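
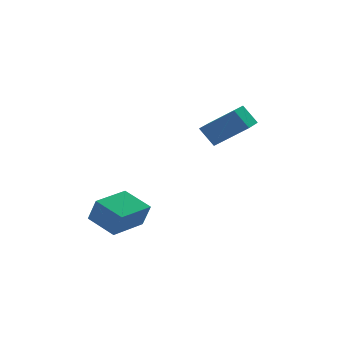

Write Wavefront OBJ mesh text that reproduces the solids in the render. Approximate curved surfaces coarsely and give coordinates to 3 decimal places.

v 1.784 -2.641 1.512
v 3.186 -3.568 2.771
v 1.34 -1.956 2.511
v 2.742 -2.883 3.77
v 3.158 -1.137 1.09
v 4.56 -2.064 2.349
v 2.714 -0.452 2.089
v 4.116 -1.379 3.348
v -3.005 -1.299 -4.082
v -2.772 -1.741 -2.753
v -3.641 0.242 -3.459
v -3.408 -0.199 -2.13
v -0.992 -0.441 -4.15
v -0.759 -0.882 -2.821
v -1.628 1.101 -3.527
v -1.395 0.659 -2.198
f 2 4 1
f 5 2 1
f 1 4 3
f 3 5 1
f 2 8 4
f 6 2 5
f 6 8 2
f 4 8 3
f 7 5 3
f 3 8 7
f 7 6 5
f 8 6 7
f 10 12 9
f 13 10 9
f 9 12 11
f 11 13 9
f 10 16 12
f 14 10 13
f 14 16 10
f 12 16 11
f 15 13 11
f 11 16 15
f 15 14 13
f 16 14 15



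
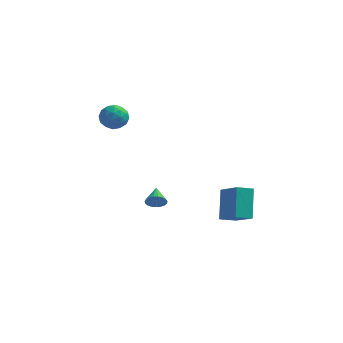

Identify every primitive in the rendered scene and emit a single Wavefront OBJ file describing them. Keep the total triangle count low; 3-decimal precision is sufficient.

v -4.384 0.585 2.538
v -3.69 1.114 2.81
v -4.15 -0.314 3.69
v -3.456 0.215 3.962
v -4.315 0.525 4.015
v -4.459 1.081 3.303
v -3.381 -0.281 3.197
v -3.525 0.275 2.485
v -3.069 0.579 3.217
v -3.647 1.077 3.723
v -4.193 -0.277 2.777
v -4.771 0.221 3.283
v -4.058 0.929 2.573
v -3.782 -0.129 3.927
v -4.287 0.053 3.958
v -3.879 0.364 4.118
v -4.51 0.909 2.863
v -4.102 1.22 3.023
v -4.469 0.873 3.731
v -3.738 -0.42 3.477
v -3.33 -0.109 3.637
v -3.961 0.436 2.382
v -3.553 0.747 2.542
v -3.371 -0.073 2.769
v -3.285 0.925 2.972
v -3.147 0.397 3.649
v -3.103 0.105 3.199
v -3.188 0.432 2.781
v -3.624 1.218 3.269
v -3.486 0.689 3.947
v -3.991 0.871 3.978
v -4.076 1.198 3.559
v -3.259 0.903 3.509
v -4.354 0.111 2.553
v -4.216 -0.418 3.231
v -3.764 -0.398 2.941
v -3.849 -0.071 2.522
v -4.693 0.403 2.851
v -4.555 -0.125 3.528
v -4.652 0.368 3.719
v -4.737 0.695 3.301
v -4.581 -0.103 2.991
v 2.629 -0.634 -3.446
v 2.332 0.661 -1.846
v 3.446 -0.043 -3.773
v 3.149 1.252 -2.173
v 3.871 -1.732 -2.327
v 3.574 -0.437 -0.727
v 4.688 -1.141 -2.654
v 4.391 0.154 -1.054
v -1.087 -0.706 -2.658
v -0.679 -0.794 -2.16
v -1.413 0.366 -2.202
v -0.521 -0.669 -2.34
v -0.461 -0.551 -2.576
v -0.51 -0.46 -2.826
v -0.658 -0.411 -3.046
v -0.88 -0.413 -3.2
v -1.139 -0.466 -3.26
v -1.388 -0.561 -3.215
v -1.585 -0.681 -3.075
v -1.696 -0.805 -2.862
v -1.702 -0.912 -2.614
v -1.602 -0.983 -2.373
v -1.412 -1.007 -2.182
v -1.167 -0.979 -2.073
v -0.907 -0.903 -2.065
f 1 38 17
f 38 12 41
f 17 41 6
f 38 41 17
f 1 17 13
f 17 6 18
f 13 18 2
f 17 18 13
f 1 13 22
f 13 2 23
f 22 23 8
f 13 23 22
f 1 22 34
f 22 8 37
f 34 37 11
f 22 37 34
f 1 34 38
f 34 11 42
f 38 42 12
f 34 42 38
f 2 18 29
f 18 6 32
f 29 32 10
f 18 32 29
f 6 41 19
f 41 12 40
f 19 40 5
f 41 40 19
f 12 42 39
f 42 11 35
f 39 35 3
f 42 35 39
f 11 37 36
f 37 8 24
f 36 24 7
f 37 24 36
f 8 23 28
f 23 2 25
f 28 25 9
f 23 25 28
f 4 30 16
f 30 10 31
f 16 31 5
f 30 31 16
f 4 16 14
f 16 5 15
f 14 15 3
f 16 15 14
f 4 14 21
f 14 3 20
f 21 20 7
f 14 20 21
f 4 21 26
f 21 7 27
f 26 27 9
f 21 27 26
f 4 26 30
f 26 9 33
f 30 33 10
f 26 33 30
f 5 31 19
f 31 10 32
f 19 32 6
f 31 32 19
f 3 15 39
f 15 5 40
f 39 40 12
f 15 40 39
f 7 20 36
f 20 3 35
f 36 35 11
f 20 35 36
f 9 27 28
f 27 7 24
f 28 24 8
f 27 24 28
f 10 33 29
f 33 9 25
f 29 25 2
f 33 25 29
f 44 46 43
f 47 44 43
f 43 46 45
f 45 47 43
f 44 50 46
f 48 44 47
f 48 50 44
f 46 50 45
f 49 47 45
f 45 50 49
f 49 48 47
f 50 48 49
f 52 51 54
f 52 54 53
f 54 51 55
f 54 55 53
f 55 51 56
f 55 56 53
f 56 51 57
f 56 57 53
f 57 51 58
f 57 58 53
f 58 51 59
f 58 59 53
f 59 51 60
f 59 60 53
f 60 51 61
f 60 61 53
f 61 51 62
f 61 62 53
f 62 51 63
f 62 63 53
f 63 51 64
f 63 64 53
f 64 51 65
f 64 65 53
f 65 51 66
f 65 66 53
f 66 51 67
f 66 67 53
f 67 51 52
f 67 52 53



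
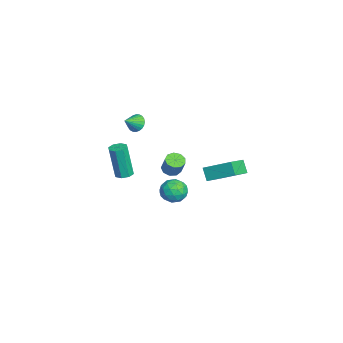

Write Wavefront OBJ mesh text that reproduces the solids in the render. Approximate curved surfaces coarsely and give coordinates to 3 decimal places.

v -4.048 -2.303 2.116
v -3.757 -2.496 1.58
v -3.472 -2.957 2.664
v -3.609 -2.307 1.65
v -3.528 -2.118 1.791
v -3.526 -1.957 1.982
v -3.604 -1.848 2.193
v -3.749 -1.809 2.392
v -3.939 -1.844 2.549
v -4.147 -1.95 2.64
v -4.339 -2.109 2.652
v -4.486 -2.298 2.581
v -4.567 -2.487 2.44
v -4.569 -2.648 2.25
v -4.492 -2.757 2.039
v -4.346 -2.796 1.839
v -4.156 -2.761 1.682
v -3.949 -2.655 1.591
v -2.524 -3.001 -1.194
v -2.234 -3.489 -1.25
v -2.387 -3.827 0.898
v -2.676 -3.339 0.954
v -1.973 -3.147 -1.178
v -2.126 -3.486 0.97
v -2.034 -2.72 -1.115
v -2.187 -3.058 1.033
v -2.382 -2.457 -1.098
v -2.535 -2.796 1.05
v -2.813 -2.513 -1.138
v -2.966 -2.851 1.01
v -3.074 -2.854 -1.21
v -3.227 -3.193 0.938
v -3.013 -3.282 -1.273
v -3.166 -3.62 0.875
v -2.665 -3.544 -1.29
v -2.818 -3.883 0.858
v 1.456 2.008 2.031
v 2.522 1.289 2.559
v 2.041 3.483 2.862
v 3.106 2.763 3.389
v 1.954 2.217 1.311
v 3.019 1.497 1.838
v 2.538 3.691 2.141
v 3.604 2.972 2.669
v 0.747 -0.366 1.374
v 1.261 -0.477 1.13
v 1.787 -0.264 2.141
v 1.273 -0.154 2.386
v 1.174 -0.091 1.094
v 1.7 0.122 2.106
v 0.887 0.165 1.19
v 1.413 0.378 2.201
v 0.534 0.173 1.371
v 1.06 0.386 2.383
v 0.281 -0.072 1.555
v 0.807 0.141 2.566
v 0.246 -0.454 1.653
v 0.772 -0.241 2.665
v 0.445 -0.796 1.621
v 0.972 -0.583 2.633
v 0.786 -0.936 1.474
v 1.312 -0.724 2.486
v 1.108 -0.81 1.28
v 1.634 -0.598 2.291
v 3.203 -0.086 1.908
v 3.851 0.4 2.037
v 3.989 -0.98 1.323
v 4.637 -0.494 1.452
v 4.266 -0.86 2.085
v 3.78 -0.307 2.447
v 4.06 -0.273 0.913
v 3.574 0.28 1.275
v 4.381 0.284 1.422
v 4.508 -0.078 2.147
v 3.332 -0.502 1.213
v 3.459 -0.864 1.938
v 3.458 0.236 2.024
v 4.382 -0.816 1.336
v 4.164 -1.03 1.708
v 4.545 -0.745 1.784
v 3.416 -0.18 2.265
v 3.797 0.106 2.341
v 4.041 -0.635 2.369
v 4.043 -0.686 1.019
v 4.424 -0.4 1.095
v 3.295 0.165 1.576
v 3.676 0.45 1.652
v 3.799 0.055 0.991
v 4.15 0.453 1.738
v 4.612 -0.073 1.394
v 4.273 0.057 1.077
v 3.987 0.382 1.29
v 4.225 0.24 2.164
v 4.687 -0.286 1.82
v 4.469 -0.5 2.193
v 4.183 -0.175 2.405
v 4.536 0.172 1.803
v 3.153 -0.294 1.54
v 3.615 -0.82 1.196
v 3.657 -0.405 0.955
v 3.371 -0.08 1.167
v 3.228 -0.507 1.966
v 3.69 -1.033 1.622
v 3.853 -0.962 2.07
v 3.567 -0.637 2.283
v 3.304 -0.752 1.557
f 2 1 4
f 2 4 3
f 4 1 5
f 4 5 3
f 5 1 6
f 5 6 3
f 6 1 7
f 6 7 3
f 7 1 8
f 7 8 3
f 8 1 9
f 8 9 3
f 9 1 10
f 9 10 3
f 10 1 11
f 10 11 3
f 11 1 12
f 11 12 3
f 12 1 13
f 12 13 3
f 13 1 14
f 13 14 3
f 14 1 15
f 14 15 3
f 15 1 16
f 15 16 3
f 16 1 17
f 16 17 3
f 17 1 18
f 17 18 3
f 18 1 2
f 18 2 3
f 20 19 23
f 20 23 21
f 21 23 24
f 21 24 22
f 23 19 25
f 23 25 24
f 24 25 26
f 24 26 22
f 25 19 27
f 25 27 26
f 26 27 28
f 26 28 22
f 27 19 29
f 27 29 28
f 28 29 30
f 28 30 22
f 29 19 31
f 29 31 30
f 30 31 32
f 30 32 22
f 31 19 33
f 31 33 32
f 32 33 34
f 32 34 22
f 33 19 35
f 33 35 34
f 34 35 36
f 34 36 22
f 35 19 20
f 35 20 36
f 36 20 21
f 36 21 22
f 38 40 37
f 41 38 37
f 37 40 39
f 39 41 37
f 38 44 40
f 42 38 41
f 42 44 38
f 40 44 39
f 43 41 39
f 39 44 43
f 43 42 41
f 44 42 43
f 46 45 49
f 46 49 47
f 47 49 50
f 47 50 48
f 49 45 51
f 49 51 50
f 50 51 52
f 50 52 48
f 51 45 53
f 51 53 52
f 52 53 54
f 52 54 48
f 53 45 55
f 53 55 54
f 54 55 56
f 54 56 48
f 55 45 57
f 55 57 56
f 56 57 58
f 56 58 48
f 57 45 59
f 57 59 58
f 58 59 60
f 58 60 48
f 59 45 61
f 59 61 60
f 60 61 62
f 60 62 48
f 61 45 63
f 61 63 62
f 62 63 64
f 62 64 48
f 63 45 46
f 63 46 64
f 64 46 47
f 64 47 48
f 65 102 81
f 102 76 105
f 81 105 70
f 102 105 81
f 65 81 77
f 81 70 82
f 77 82 66
f 81 82 77
f 65 77 86
f 77 66 87
f 86 87 72
f 77 87 86
f 65 86 98
f 86 72 101
f 98 101 75
f 86 101 98
f 65 98 102
f 98 75 106
f 102 106 76
f 98 106 102
f 66 82 93
f 82 70 96
f 93 96 74
f 82 96 93
f 70 105 83
f 105 76 104
f 83 104 69
f 105 104 83
f 76 106 103
f 106 75 99
f 103 99 67
f 106 99 103
f 75 101 100
f 101 72 88
f 100 88 71
f 101 88 100
f 72 87 92
f 87 66 89
f 92 89 73
f 87 89 92
f 68 94 80
f 94 74 95
f 80 95 69
f 94 95 80
f 68 80 78
f 80 69 79
f 78 79 67
f 80 79 78
f 68 78 85
f 78 67 84
f 85 84 71
f 78 84 85
f 68 85 90
f 85 71 91
f 90 91 73
f 85 91 90
f 68 90 94
f 90 73 97
f 94 97 74
f 90 97 94
f 69 95 83
f 95 74 96
f 83 96 70
f 95 96 83
f 67 79 103
f 79 69 104
f 103 104 76
f 79 104 103
f 71 84 100
f 84 67 99
f 100 99 75
f 84 99 100
f 73 91 92
f 91 71 88
f 92 88 72
f 91 88 92
f 74 97 93
f 97 73 89
f 93 89 66
f 97 89 93



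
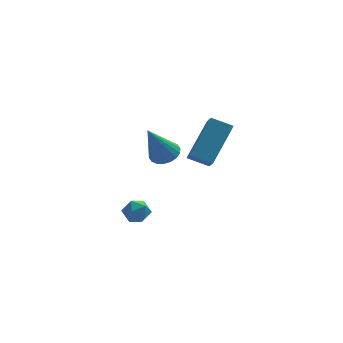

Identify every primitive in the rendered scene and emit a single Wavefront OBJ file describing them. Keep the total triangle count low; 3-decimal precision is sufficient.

v 1.689 -2.712 3.195
v 0.775 -2.529 3.584
v 1.574 -1.841 2.517
v 0.66 -1.658 2.906
v 2.56 -1.462 4.654
v 1.646 -1.279 5.043
v 2.445 -0.591 3.976
v 1.531 -0.408 4.365
v -0.2 1.513 1.362
v 0.296 0.992 1.356
v -0.92 0.807 3.158
v 0.445 1.231 1.509
v 0.466 1.525 1.633
v 0.355 1.818 1.704
v 0.134 2.049 1.706
v -0.153 2.175 1.64
v -0.45 2.169 1.52
v -0.697 2.034 1.367
v -0.846 1.795 1.214
v -0.867 1.5 1.09
v -0.756 1.208 1.02
v -0.535 0.976 1.017
v -0.247 0.851 1.083
v 0.049 0.856 1.204
v -1.105 0.453 -0.965
v -0.769 0.069 -1.419
v -2.051 -0.049 -1.241
v -1.715 -0.433 -1.695
v -1.613 -0.528 -1.026
v -1.028 -0.218 -0.856
v -1.792 0.238 -1.804
v -1.207 0.548 -1.634
v -1.193 -0.064 -1.938
v -1.083 -0.537 -1.457
v -1.737 0.557 -1.203
v -1.627 0.084 -0.722
f 2 4 1
f 5 2 1
f 1 4 3
f 3 5 1
f 2 8 4
f 6 2 5
f 6 8 2
f 4 8 3
f 7 5 3
f 3 8 7
f 7 6 5
f 8 6 7
f 10 9 12
f 10 12 11
f 12 9 13
f 12 13 11
f 13 9 14
f 13 14 11
f 14 9 15
f 14 15 11
f 15 9 16
f 15 16 11
f 16 9 17
f 16 17 11
f 17 9 18
f 17 18 11
f 18 9 19
f 18 19 11
f 19 9 20
f 19 20 11
f 20 9 21
f 20 21 11
f 21 9 22
f 21 22 11
f 22 9 23
f 22 23 11
f 23 9 24
f 23 24 11
f 24 9 10
f 24 10 11
f 25 36 30
f 25 30 26
f 25 26 32
f 25 32 35
f 25 35 36
f 26 30 34
f 30 36 29
f 36 35 27
f 35 32 31
f 32 26 33
f 28 34 29
f 28 29 27
f 28 27 31
f 28 31 33
f 28 33 34
f 29 34 30
f 27 29 36
f 31 27 35
f 33 31 32
f 34 33 26



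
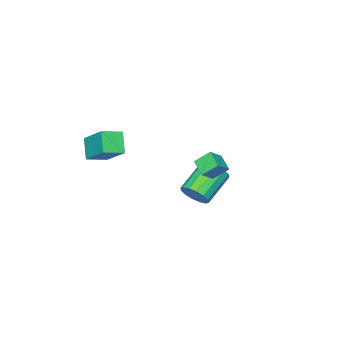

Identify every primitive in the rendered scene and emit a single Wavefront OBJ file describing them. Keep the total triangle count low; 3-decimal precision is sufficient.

v 1.763 -3.401 0.592
v 1.092 -4.164 1.627
v 2.027 -1.851 1.906
v 1.357 -2.613 2.941
v 2.903 -3.907 0.959
v 2.233 -4.669 1.994
v 3.168 -2.356 2.273
v 2.497 -3.119 3.308
v 0.442 3.52 3.163
v 1.275 3.463 3.833
v 0.866 4.405 2.712
v 1.698 4.348 3.381
v 0.982 2.892 2.439
v 1.814 2.835 3.108
v 1.405 3.777 1.987
v 2.238 3.72 2.657
v -1.168 0.349 -2.144
v -0.707 0.351 -1.348
v -2.592 0.233 -0.259
v -3.052 0.231 -1.056
v -0.791 0.81 -1.443
v -2.676 0.692 -0.354
v -0.976 1.146 -1.726
v -2.861 1.027 -0.637
v -1.212 1.268 -2.121
v -3.097 1.149 -1.032
v -1.436 1.144 -2.522
v -3.321 1.025 -1.434
v -1.588 0.807 -2.823
v -3.473 0.688 -1.734
v -1.628 0.347 -2.941
v -3.513 0.229 -1.852
v -1.544 -0.112 -2.846
v -3.429 -0.23 -1.757
v -1.359 -0.447 -2.563
v -3.244 -0.566 -1.474
v -1.123 -0.569 -2.168
v -3.008 -0.688 -1.079
v -0.899 -0.445 -1.766
v -2.784 -0.564 -0.678
v -0.747 -0.108 -1.466
v -2.632 -0.227 -0.377
f 2 4 1
f 5 2 1
f 1 4 3
f 3 5 1
f 2 8 4
f 6 2 5
f 6 8 2
f 4 8 3
f 7 5 3
f 3 8 7
f 7 6 5
f 8 6 7
f 10 12 9
f 13 10 9
f 9 12 11
f 11 13 9
f 10 16 12
f 14 10 13
f 14 16 10
f 12 16 11
f 15 13 11
f 11 16 15
f 15 14 13
f 16 14 15
f 18 17 21
f 18 21 19
f 19 21 22
f 19 22 20
f 21 17 23
f 21 23 22
f 22 23 24
f 22 24 20
f 23 17 25
f 23 25 24
f 24 25 26
f 24 26 20
f 25 17 27
f 25 27 26
f 26 27 28
f 26 28 20
f 27 17 29
f 27 29 28
f 28 29 30
f 28 30 20
f 29 17 31
f 29 31 30
f 30 31 32
f 30 32 20
f 31 17 33
f 31 33 32
f 32 33 34
f 32 34 20
f 33 17 35
f 33 35 34
f 34 35 36
f 34 36 20
f 35 17 37
f 35 37 36
f 36 37 38
f 36 38 20
f 37 17 39
f 37 39 38
f 38 39 40
f 38 40 20
f 39 17 41
f 39 41 40
f 40 41 42
f 40 42 20
f 41 17 18
f 41 18 42
f 42 18 19
f 42 19 20



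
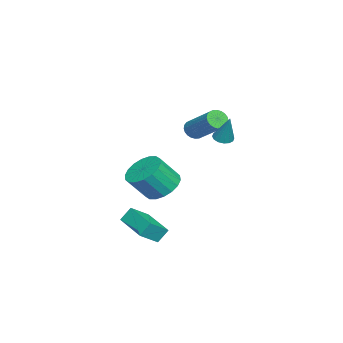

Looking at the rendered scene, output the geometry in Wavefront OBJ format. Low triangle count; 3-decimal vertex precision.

v -0.069 3.231 2.108
v 0.307 2.888 2.076
v 0.429 3.649 3.492
v 0.407 3.11 1.973
v 0.38 3.364 1.906
v 0.232 3.582 1.893
v 0.004 3.706 1.938
v -0.244 3.704 2.028
v -0.446 3.574 2.14
v -0.546 3.353 2.243
v -0.519 3.099 2.309
v -0.371 2.88 2.322
v -0.142 2.756 2.277
v 0.106 2.759 2.187
v -0.35 -0.364 -3.326
v 0.421 -1.004 -2.63
v 0.991 0.936 -3.617
v 1.762 0.296 -2.92
v -0.082 -0.796 -4.02
v 0.689 -1.436 -3.323
v 1.259 0.504 -4.31
v 2.03 -0.136 -3.614
v -2.175 1.394 1.659
v -1.722 1.334 1.302
v -0.612 2.685 2.484
v -1.065 2.746 2.841
v -1.831 1.508 1.207
v -0.721 2.859 2.388
v -1.992 1.664 1.179
v -0.882 3.015 2.361
v -2.182 1.779 1.226
v -1.072 3.13 2.407
v -2.37 1.836 1.338
v -1.26 3.187 2.519
v -2.528 1.825 1.499
v -1.419 3.176 2.68
v -2.633 1.749 1.684
v -1.523 3.1 2.865
v -2.668 1.619 1.866
v -1.558 2.97 3.047
v -2.628 1.455 2.016
v -1.518 2.806 3.198
v -2.519 1.281 2.112
v -1.409 2.632 3.293
v -2.358 1.125 2.139
v -1.248 2.476 3.321
v -2.168 1.01 2.093
v -1.058 2.361 3.274
v -1.98 0.953 1.981
v -0.87 2.304 3.162
v -1.821 0.964 1.82
v -0.712 2.315 3.001
v -1.717 1.04 1.635
v -0.607 2.391 2.816
v -1.682 1.17 1.453
v -0.572 2.521 2.634
v -3.231 -0.419 -2.654
v -2.256 -0.097 -2.918
v -1.635 -0.919 -1.63
v -2.609 -1.241 -1.366
v -2.404 0.245 -2.629
v -1.783 -0.578 -1.34
v -2.716 0.455 -2.344
v -2.095 -0.368 -1.056
v -3.13 0.492 -2.121
v -2.509 -0.331 -0.833
v -3.564 0.349 -2.003
v -2.943 -0.474 -0.715
v -3.932 0.053 -2.015
v -3.311 -0.769 -0.726
v -4.161 -0.335 -2.153
v -3.54 -1.158 -0.864
v -4.205 -0.741 -2.39
v -3.584 -1.563 -1.102
v -4.057 -1.082 -2.68
v -3.436 -1.905 -1.391
v -3.745 -1.292 -2.964
v -3.124 -2.115 -1.676
v -3.331 -1.329 -3.187
v -2.71 -2.152 -1.899
v -2.897 -1.186 -3.305
v -2.276 -2.009 -2.017
v -2.529 -0.891 -3.294
v -1.908 -1.713 -2.005
v -2.3 -0.502 -3.156
v -1.679 -1.325 -1.867
f 2 1 4
f 2 4 3
f 4 1 5
f 4 5 3
f 5 1 6
f 5 6 3
f 6 1 7
f 6 7 3
f 7 1 8
f 7 8 3
f 8 1 9
f 8 9 3
f 9 1 10
f 9 10 3
f 10 1 11
f 10 11 3
f 11 1 12
f 11 12 3
f 12 1 13
f 12 13 3
f 13 1 14
f 13 14 3
f 14 1 2
f 14 2 3
f 16 18 15
f 19 16 15
f 15 18 17
f 17 19 15
f 16 22 18
f 20 16 19
f 20 22 16
f 18 22 17
f 21 19 17
f 17 22 21
f 21 20 19
f 22 20 21
f 24 23 27
f 24 27 25
f 25 27 28
f 25 28 26
f 27 23 29
f 27 29 28
f 28 29 30
f 28 30 26
f 29 23 31
f 29 31 30
f 30 31 32
f 30 32 26
f 31 23 33
f 31 33 32
f 32 33 34
f 32 34 26
f 33 23 35
f 33 35 34
f 34 35 36
f 34 36 26
f 35 23 37
f 35 37 36
f 36 37 38
f 36 38 26
f 37 23 39
f 37 39 38
f 38 39 40
f 38 40 26
f 39 23 41
f 39 41 40
f 40 41 42
f 40 42 26
f 41 23 43
f 41 43 42
f 42 43 44
f 42 44 26
f 43 23 45
f 43 45 44
f 44 45 46
f 44 46 26
f 45 23 47
f 45 47 46
f 46 47 48
f 46 48 26
f 47 23 49
f 47 49 48
f 48 49 50
f 48 50 26
f 49 23 51
f 49 51 50
f 50 51 52
f 50 52 26
f 51 23 53
f 51 53 52
f 52 53 54
f 52 54 26
f 53 23 55
f 53 55 54
f 54 55 56
f 54 56 26
f 55 23 24
f 55 24 56
f 56 24 25
f 56 25 26
f 58 57 61
f 58 61 59
f 59 61 62
f 59 62 60
f 61 57 63
f 61 63 62
f 62 63 64
f 62 64 60
f 63 57 65
f 63 65 64
f 64 65 66
f 64 66 60
f 65 57 67
f 65 67 66
f 66 67 68
f 66 68 60
f 67 57 69
f 67 69 68
f 68 69 70
f 68 70 60
f 69 57 71
f 69 71 70
f 70 71 72
f 70 72 60
f 71 57 73
f 71 73 72
f 72 73 74
f 72 74 60
f 73 57 75
f 73 75 74
f 74 75 76
f 74 76 60
f 75 57 77
f 75 77 76
f 76 77 78
f 76 78 60
f 77 57 79
f 77 79 78
f 78 79 80
f 78 80 60
f 79 57 81
f 79 81 80
f 80 81 82
f 80 82 60
f 81 57 83
f 81 83 82
f 82 83 84
f 82 84 60
f 83 57 85
f 83 85 84
f 84 85 86
f 84 86 60
f 85 57 58
f 85 58 86
f 86 58 59
f 86 59 60



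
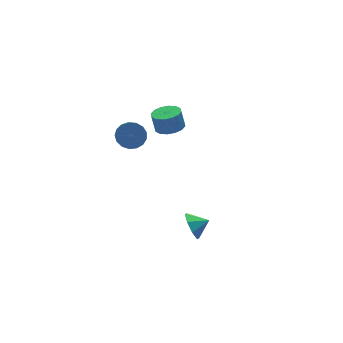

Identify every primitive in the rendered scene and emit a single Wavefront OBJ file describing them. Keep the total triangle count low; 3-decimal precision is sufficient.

v -0.059 4.231 -2.39
v 0.492 4.572 -1.752
v 0.13 3.77 -1.011
v -0.421 3.429 -1.65
v 0.12 4.791 -1.696
v -0.242 3.989 -0.955
v -0.293 4.882 -1.799
v -0.655 4.08 -1.059
v -0.653 4.824 -2.038
v -1.015 4.022 -1.298
v -0.877 4.63 -2.357
v -1.238 3.828 -1.617
v -0.913 4.344 -2.684
v -1.274 3.542 -1.944
v -0.754 4.033 -2.944
v -1.115 3.231 -2.204
v -0.435 3.767 -3.077
v -0.797 2.965 -2.336
v -0.031 3.607 -3.052
v -0.392 2.805 -2.312
v 0.367 3.59 -2.876
v 0.006 2.788 -2.136
v 0.667 3.72 -2.588
v 0.306 2.918 -1.848
v 0.801 3.967 -2.256
v 0.44 3.165 -1.515
v 0.738 4.275 -1.954
v 0.376 3.473 -1.213
v -0.446 -3.706 -4.009
v -0.004 -3.468 -4.803
v 0.446 -4.034 -3.611
v -0.02 -2.93 -4.325
v -0.285 -2.848 -3.662
v -0.645 -3.268 -3.202
v -0.888 -3.945 -3.214
v -0.872 -4.482 -3.693
v -0.606 -4.565 -4.356
v -0.247 -4.145 -4.816
v 1.78 2.819 -1.338
v 2.483 2.295 -1.137
v 2.383 2.596 -0.001
v 1.68 3.121 -0.202
v 2.667 2.712 -1.232
v 2.567 3.014 -0.096
v 2.613 3.158 -1.355
v 2.514 3.46 -0.219
v 2.336 3.513 -1.474
v 2.237 3.815 -0.337
v 1.91 3.683 -1.556
v 1.811 3.984 -0.419
v 1.449 3.621 -1.58
v 1.35 3.922 -0.443
v 1.077 3.344 -1.539
v 0.977 3.645 -0.403
v 0.893 2.926 -1.444
v 0.793 3.228 -0.308
v 0.946 2.48 -1.321
v 0.847 2.782 -0.185
v 1.223 2.125 -1.203
v 1.124 2.427 -0.066
v 1.649 1.956 -1.121
v 1.55 2.257 0.016
v 2.11 2.018 -1.097
v 2.011 2.319 0.04
f 2 1 5
f 2 5 3
f 3 5 6
f 3 6 4
f 5 1 7
f 5 7 6
f 6 7 8
f 6 8 4
f 7 1 9
f 7 9 8
f 8 9 10
f 8 10 4
f 9 1 11
f 9 11 10
f 10 11 12
f 10 12 4
f 11 1 13
f 11 13 12
f 12 13 14
f 12 14 4
f 13 1 15
f 13 15 14
f 14 15 16
f 14 16 4
f 15 1 17
f 15 17 16
f 16 17 18
f 16 18 4
f 17 1 19
f 17 19 18
f 18 19 20
f 18 20 4
f 19 1 21
f 19 21 20
f 20 21 22
f 20 22 4
f 21 1 23
f 21 23 22
f 22 23 24
f 22 24 4
f 23 1 25
f 23 25 24
f 24 25 26
f 24 26 4
f 25 1 27
f 25 27 26
f 26 27 28
f 26 28 4
f 27 1 2
f 27 2 28
f 28 2 3
f 28 3 4
f 30 29 32
f 30 32 31
f 32 29 33
f 32 33 31
f 33 29 34
f 33 34 31
f 34 29 35
f 34 35 31
f 35 29 36
f 35 36 31
f 36 29 37
f 36 37 31
f 37 29 38
f 37 38 31
f 38 29 30
f 38 30 31
f 40 39 43
f 40 43 41
f 41 43 44
f 41 44 42
f 43 39 45
f 43 45 44
f 44 45 46
f 44 46 42
f 45 39 47
f 45 47 46
f 46 47 48
f 46 48 42
f 47 39 49
f 47 49 48
f 48 49 50
f 48 50 42
f 49 39 51
f 49 51 50
f 50 51 52
f 50 52 42
f 51 39 53
f 51 53 52
f 52 53 54
f 52 54 42
f 53 39 55
f 53 55 54
f 54 55 56
f 54 56 42
f 55 39 57
f 55 57 56
f 56 57 58
f 56 58 42
f 57 39 59
f 57 59 58
f 58 59 60
f 58 60 42
f 59 39 61
f 59 61 60
f 60 61 62
f 60 62 42
f 61 39 63
f 61 63 62
f 62 63 64
f 62 64 42
f 63 39 40
f 63 40 64
f 64 40 41
f 64 41 42



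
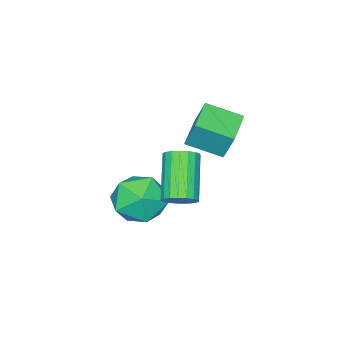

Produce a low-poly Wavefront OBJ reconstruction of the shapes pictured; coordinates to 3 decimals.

v 2.05 3.504 -2.576
v 2.428 3.124 -2.513
v 1.489 2.375 -1.382
v 1.11 2.756 -1.444
v 2.491 3.29 -2.351
v 1.552 2.541 -1.22
v 2.467 3.498 -2.233
v 1.528 2.749 -1.102
v 2.36 3.707 -2.183
v 1.421 2.959 -1.052
v 2.192 3.876 -2.211
v 1.253 3.128 -1.08
v 1.995 3.972 -2.311
v 1.056 3.223 -1.18
v 1.81 3.975 -2.464
v 0.87 3.226 -1.332
v 1.671 3.885 -2.638
v 0.732 3.136 -1.507
v 1.608 3.719 -2.8
v 0.669 2.97 -1.669
v 1.632 3.511 -2.918
v 0.693 2.762 -1.787
v 1.739 3.301 -2.968
v 0.8 2.553 -1.837
v 1.907 3.132 -2.94
v 0.968 2.384 -1.809
v 2.104 3.037 -2.84
v 1.165 2.288 -1.709
v 2.29 3.034 -2.688
v 1.35 2.285 -1.556
v 0.275 2.525 -0.564
v 0.267 2.91 0.359
v -0.28 3.495 -0.973
v -0.288 3.88 -0.05
v 1.328 3.04 -0.77
v 1.32 3.425 0.153
v 0.773 4.01 -1.179
v 0.765 4.395 -0.256
v 0.776 1.752 -3.54
v 1.374 2.52 -3.453
v 2.026 0.8 -3.727
v 2.624 1.568 -3.64
v 2.117 1.252 -2.865
v 1.345 1.841 -2.75
v 2.055 1.479 -4.43
v 1.283 2.068 -4.315
v 2.165 2.352 -4.002
v 2.203 2.211 -3.035
v 1.197 1.109 -4.145
v 1.235 0.968 -3.178
f 2 1 5
f 2 5 3
f 3 5 6
f 3 6 4
f 5 1 7
f 5 7 6
f 6 7 8
f 6 8 4
f 7 1 9
f 7 9 8
f 8 9 10
f 8 10 4
f 9 1 11
f 9 11 10
f 10 11 12
f 10 12 4
f 11 1 13
f 11 13 12
f 12 13 14
f 12 14 4
f 13 1 15
f 13 15 14
f 14 15 16
f 14 16 4
f 15 1 17
f 15 17 16
f 16 17 18
f 16 18 4
f 17 1 19
f 17 19 18
f 18 19 20
f 18 20 4
f 19 1 21
f 19 21 20
f 20 21 22
f 20 22 4
f 21 1 23
f 21 23 22
f 22 23 24
f 22 24 4
f 23 1 25
f 23 25 24
f 24 25 26
f 24 26 4
f 25 1 27
f 25 27 26
f 26 27 28
f 26 28 4
f 27 1 29
f 27 29 28
f 28 29 30
f 28 30 4
f 29 1 2
f 29 2 30
f 30 2 3
f 30 3 4
f 32 34 31
f 35 32 31
f 31 34 33
f 33 35 31
f 32 38 34
f 36 32 35
f 36 38 32
f 34 38 33
f 37 35 33
f 33 38 37
f 37 36 35
f 38 36 37
f 39 50 44
f 39 44 40
f 39 40 46
f 39 46 49
f 39 49 50
f 40 44 48
f 44 50 43
f 50 49 41
f 49 46 45
f 46 40 47
f 42 48 43
f 42 43 41
f 42 41 45
f 42 45 47
f 42 47 48
f 43 48 44
f 41 43 50
f 45 41 49
f 47 45 46
f 48 47 40



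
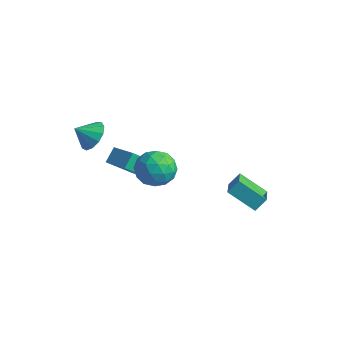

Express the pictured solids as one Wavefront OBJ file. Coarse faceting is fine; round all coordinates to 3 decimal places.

v 0.479 -1.918 0.008
v 1.247 -1.887 -0.912
v 1.433 -3.433 0.752
v 2.201 -3.402 -0.168
v 2.207 -2.524 0.648
v 1.617 -1.587 0.188
v 1.063 -3.733 -0.348
v 0.473 -2.796 -0.808
v 1.608 -3.008 -1.132
v 2.314 -2.261 -0.517
v 0.366 -3.059 0.357
v 1.072 -2.312 0.972
v 0.779 -1.769 -0.518
v 1.901 -3.551 0.358
v 1.904 -3.035 0.837
v 2.356 -3.016 0.296
v 0.997 -1.593 0.129
v 1.448 -1.575 -0.412
v 2.012 -1.949 0.505
v 1.232 -3.745 0.252
v 1.683 -3.727 -0.289
v 0.324 -2.304 -0.456
v 0.776 -2.285 -0.997
v 0.668 -3.371 -0.665
v 1.442 -2.41 -1.188
v 2.003 -3.301 -0.75
v 1.335 -3.495 -0.856
v 0.988 -2.945 -1.126
v 1.858 -1.971 -0.826
v 2.419 -2.862 -0.388
v 2.422 -2.345 0.091
v 2.076 -1.795 -0.179
v 2.07 -2.63 -0.955
v 0.261 -2.458 0.228
v 0.822 -3.349 0.666
v 0.604 -3.525 0.019
v 0.258 -2.975 -0.251
v 0.677 -2.019 0.59
v 1.238 -2.91 1.028
v 1.692 -2.375 0.966
v 1.345 -1.825 0.696
v 0.61 -2.69 0.795
v -2.656 -3.503 0.664
v -2.235 -3.043 1.446
v -3.164 -4.317 1.416
v -2.738 -2.799 1.37
v -3.214 -2.779 1.07
v -3.514 -2.989 0.641
v -3.541 -3.361 0.219
v -3.287 -3.779 -0.061
v -2.832 -4.109 -0.112
v -2.322 -4.246 0.084
v -1.918 -4.147 0.464
v -1.748 -3.844 0.907
v -1.866 -3.432 1.273
v -2.825 -2.493 -2.179
v -3.017 -1.726 -1.474
v -2.326 -1.039 -3.624
v -2.519 -0.272 -2.919
v -1.221 -2.548 -1.681
v -1.414 -1.781 -0.976
v -0.723 -1.094 -3.126
v -0.915 -0.327 -2.421
v 2.623 1.437 -2.96
v 2.841 2.056 -2.273
v 4.025 2.112 -4.014
v 4.243 2.732 -3.328
v 3.717 0.268 -2.252
v 3.935 0.888 -1.566
v 5.119 0.944 -3.307
v 5.337 1.563 -2.62
f 1 38 17
f 38 12 41
f 17 41 6
f 38 41 17
f 1 17 13
f 17 6 18
f 13 18 2
f 17 18 13
f 1 13 22
f 13 2 23
f 22 23 8
f 13 23 22
f 1 22 34
f 22 8 37
f 34 37 11
f 22 37 34
f 1 34 38
f 34 11 42
f 38 42 12
f 34 42 38
f 2 18 29
f 18 6 32
f 29 32 10
f 18 32 29
f 6 41 19
f 41 12 40
f 19 40 5
f 41 40 19
f 12 42 39
f 42 11 35
f 39 35 3
f 42 35 39
f 11 37 36
f 37 8 24
f 36 24 7
f 37 24 36
f 8 23 28
f 23 2 25
f 28 25 9
f 23 25 28
f 4 30 16
f 30 10 31
f 16 31 5
f 30 31 16
f 4 16 14
f 16 5 15
f 14 15 3
f 16 15 14
f 4 14 21
f 14 3 20
f 21 20 7
f 14 20 21
f 4 21 26
f 21 7 27
f 26 27 9
f 21 27 26
f 4 26 30
f 26 9 33
f 30 33 10
f 26 33 30
f 5 31 19
f 31 10 32
f 19 32 6
f 31 32 19
f 3 15 39
f 15 5 40
f 39 40 12
f 15 40 39
f 7 20 36
f 20 3 35
f 36 35 11
f 20 35 36
f 9 27 28
f 27 7 24
f 28 24 8
f 27 24 28
f 10 33 29
f 33 9 25
f 29 25 2
f 33 25 29
f 44 43 46
f 44 46 45
f 46 43 47
f 46 47 45
f 47 43 48
f 47 48 45
f 48 43 49
f 48 49 45
f 49 43 50
f 49 50 45
f 50 43 51
f 50 51 45
f 51 43 52
f 51 52 45
f 52 43 53
f 52 53 45
f 53 43 54
f 53 54 45
f 54 43 55
f 54 55 45
f 55 43 44
f 55 44 45
f 57 59 56
f 60 57 56
f 56 59 58
f 58 60 56
f 57 63 59
f 61 57 60
f 61 63 57
f 59 63 58
f 62 60 58
f 58 63 62
f 62 61 60
f 63 61 62
f 65 67 64
f 68 65 64
f 64 67 66
f 66 68 64
f 65 71 67
f 69 65 68
f 69 71 65
f 67 71 66
f 70 68 66
f 66 71 70
f 70 69 68
f 71 69 70



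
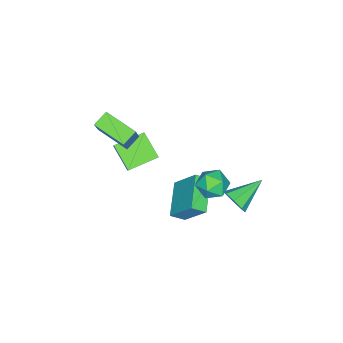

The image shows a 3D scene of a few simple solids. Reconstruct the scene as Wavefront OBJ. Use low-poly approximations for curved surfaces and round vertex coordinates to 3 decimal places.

v -3.435 -4.274 -0.485
v -2.586 -3.704 0.653
v -2.829 -3.043 -1.555
v -1.979 -2.473 -0.417
v -2.061 -5.367 -0.963
v -1.211 -4.797 0.175
v -1.454 -4.136 -2.033
v -0.605 -3.566 -0.895
v -0.026 -5.018 2.625
v -0.873 -4.776 3.099
v 0.183 -3.138 2.039
v -0.664 -2.896 2.512
v 0.944 -4.644 4.168
v 0.097 -4.402 4.641
v 1.153 -2.764 3.581
v 0.306 -2.522 4.055
v -3.093 1.587 -3.507
v -2.623 1.798 -2.806
v -4.767 2.413 -2.633
v -2.626 2.28 -3.265
v -2.902 2.356 -3.866
v -3.29 1.981 -4.257
v -3.563 1.376 -4.208
v -3.561 0.894 -3.748
v -3.285 0.819 -3.147
v -2.896 1.193 -2.757
v 0.76 2.638 3.874
v 1.523 3.214 3.916
v 1.337 1.966 2.604
v 2.1 2.542 2.646
v 1.975 1.863 3.309
v 1.619 2.279 4.094
v 1.241 2.901 2.426
v 0.885 3.317 3.211
v 1.821 3.376 3.021
v 2.274 2.735 3.567
v 0.586 2.445 2.953
v 1.039 1.804 3.499
v -2.451 -0.85 -2.79
v -2.327 0.508 -1.167
v -0.57 -0.08 -3.578
v -0.446 1.278 -1.955
v -1.974 -1.498 -2.285
v -1.85 -0.14 -0.662
v -0.093 -0.728 -3.073
v 0.031 0.63 -1.45
f 2 4 1
f 5 2 1
f 1 4 3
f 3 5 1
f 2 8 4
f 6 2 5
f 6 8 2
f 4 8 3
f 7 5 3
f 3 8 7
f 7 6 5
f 8 6 7
f 10 12 9
f 13 10 9
f 9 12 11
f 11 13 9
f 10 16 12
f 14 10 13
f 14 16 10
f 12 16 11
f 15 13 11
f 11 16 15
f 15 14 13
f 16 14 15
f 18 17 20
f 18 20 19
f 20 17 21
f 20 21 19
f 21 17 22
f 21 22 19
f 22 17 23
f 22 23 19
f 23 17 24
f 23 24 19
f 24 17 25
f 24 25 19
f 25 17 26
f 25 26 19
f 26 17 18
f 26 18 19
f 27 38 32
f 27 32 28
f 27 28 34
f 27 34 37
f 27 37 38
f 28 32 36
f 32 38 31
f 38 37 29
f 37 34 33
f 34 28 35
f 30 36 31
f 30 31 29
f 30 29 33
f 30 33 35
f 30 35 36
f 31 36 32
f 29 31 38
f 33 29 37
f 35 33 34
f 36 35 28
f 40 42 39
f 43 40 39
f 39 42 41
f 41 43 39
f 40 46 42
f 44 40 43
f 44 46 40
f 42 46 41
f 45 43 41
f 41 46 45
f 45 44 43
f 46 44 45



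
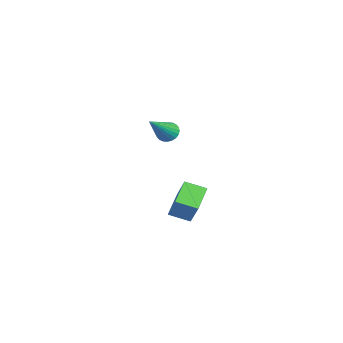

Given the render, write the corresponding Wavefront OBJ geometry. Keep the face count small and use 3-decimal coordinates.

v 1.897 1.471 1.829
v 2.322 1.581 1.533
v 2.963 0.529 3.011
v 2.321 1.742 1.662
v 2.255 1.862 1.817
v 2.134 1.922 1.974
v 1.978 1.914 2.109
v 1.809 1.838 2.201
v 1.653 1.707 2.237
v 1.535 1.54 2.21
v 1.471 1.362 2.126
v 1.473 1.201 1.996
v 1.538 1.081 1.841
v 1.659 1.021 1.684
v 1.815 1.029 1.549
v 1.984 1.104 1.457
v 2.14 1.236 1.422
v 2.259 1.403 1.448
v 0.85 1.651 -3.643
v -0.085 2.212 -2.973
v 1.162 2.573 -3.981
v 0.227 3.134 -3.31
v 1.873 1.786 -2.33
v 0.938 2.347 -1.659
v 2.185 2.708 -2.667
v 1.25 3.269 -1.997
f 2 1 4
f 2 4 3
f 4 1 5
f 4 5 3
f 5 1 6
f 5 6 3
f 6 1 7
f 6 7 3
f 7 1 8
f 7 8 3
f 8 1 9
f 8 9 3
f 9 1 10
f 9 10 3
f 10 1 11
f 10 11 3
f 11 1 12
f 11 12 3
f 12 1 13
f 12 13 3
f 13 1 14
f 13 14 3
f 14 1 15
f 14 15 3
f 15 1 16
f 15 16 3
f 16 1 17
f 16 17 3
f 17 1 18
f 17 18 3
f 18 1 2
f 18 2 3
f 20 22 19
f 23 20 19
f 19 22 21
f 21 23 19
f 20 26 22
f 24 20 23
f 24 26 20
f 22 26 21
f 25 23 21
f 21 26 25
f 25 24 23
f 26 24 25



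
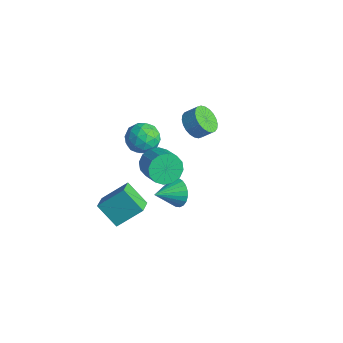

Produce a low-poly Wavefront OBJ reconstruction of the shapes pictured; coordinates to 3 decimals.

v 1.408 -2.806 3.506
v 1.987 -2.738 2.574
v 3.452 -3.047 3.461
v 2.872 -3.114 4.394
v 1.975 -2.207 2.778
v 3.439 -2.516 3.666
v 1.811 -1.836 3.178
v 3.275 -2.145 4.065
v 1.539 -1.725 3.666
v 3.003 -2.034 4.553
v 1.231 -1.904 4.111
v 2.696 -2.212 4.998
v 0.971 -2.324 4.394
v 2.436 -2.632 5.281
v 0.828 -2.873 4.439
v 2.293 -3.182 5.326
v 0.841 -3.404 4.234
v 2.305 -3.713 5.122
v 1.005 -3.775 3.835
v 2.469 -4.084 4.722
v 1.277 -3.886 3.347
v 2.741 -4.195 4.234
v 1.584 -3.708 2.902
v 3.049 -4.016 3.789
v 1.844 -3.288 2.619
v 3.309 -3.596 3.506
v -2.436 -0.19 1.131
v -1.826 -1.117 0.677
v -3.034 -1.303 2.603
v -2.424 -2.23 2.149
v -1.835 -1.293 2.609
v -1.466 -0.605 1.699
v -3.394 -1.815 1.581
v -3.025 -1.127 0.671
v -2.419 -2.121 0.955
v -1.455 -1.798 1.591
v -3.405 -0.622 1.689
v -2.441 -0.299 2.325
v -2.079 -0.556 0.775
v -2.781 -1.864 2.505
v -2.435 -1.313 2.775
v -2.077 -1.858 2.509
v -1.867 -0.255 1.376
v -1.508 -0.8 1.109
v -1.513 -0.903 2.244
v -3.352 -1.62 2.171
v -2.993 -2.165 1.904
v -2.783 -0.562 0.771
v -2.425 -1.107 0.505
v -3.347 -1.517 1.036
v -2.068 -1.691 0.672
v -2.42 -2.345 1.537
v -2.99 -2.101 1.203
v -2.773 -1.697 0.668
v -1.502 -1.501 1.045
v -1.853 -2.155 1.91
v -1.507 -1.604 2.181
v -1.29 -1.2 1.646
v -1.85 -2.092 1.209
v -3.007 -0.265 1.37
v -3.358 -0.919 2.235
v -3.57 -1.22 1.634
v -3.353 -0.816 1.099
v -2.44 -0.075 1.743
v -2.792 -0.729 2.608
v -2.087 -0.723 2.612
v -1.87 -0.319 2.077
v -3.01 -0.328 2.071
v 1.2 -1.13 -0.921
v 1.59 -0.767 -0.016
v 1.08 -2.75 -0.219
v 1.188 -0.712 0.042
v 0.788 -0.72 -0.047
v 0.451 -0.791 -0.269
v 0.228 -0.914 -0.59
v 0.153 -1.069 -0.961
v 0.237 -1.234 -1.327
v 0.469 -1.383 -1.63
v 0.811 -1.493 -1.826
v 1.213 -1.548 -1.884
v 1.613 -1.54 -1.796
v 1.95 -1.469 -1.574
v 2.173 -1.346 -1.253
v 2.248 -1.191 -0.881
v 2.163 -1.026 -0.516
v 1.932 -0.877 -0.212
v -1.702 -3.43 -5.034
v -3.083 -3.94 -3.755
v -1.023 -1.875 -3.681
v -2.404 -2.385 -2.402
v -0.816 -4.335 -4.438
v -2.197 -4.845 -3.159
v -0.137 -2.78 -3.085
v -1.518 -3.29 -1.806
v -2.464 2.665 0.646
v -1.664 2.78 -0.055
v -1.097 3.391 0.692
v -1.896 3.275 1.394
v -1.901 3.112 -0.146
v -1.334 3.723 0.601
v -2.224 3.375 -0.117
v -1.656 3.986 0.631
v -2.583 3.531 0.029
v -2.015 4.141 0.777
v -2.924 3.554 0.269
v -2.356 4.165 1.017
v -3.195 3.442 0.566
v -2.627 4.053 1.314
v -3.354 3.211 0.875
v -2.787 3.822 1.623
v -3.379 2.898 1.15
v -2.811 3.509 1.898
v -3.263 2.549 1.348
v -2.696 3.16 2.095
v -3.026 2.217 1.439
v -2.459 2.828 2.186
v -2.704 1.954 1.409
v -2.136 2.565 2.157
v -2.345 1.799 1.263
v -1.777 2.409 2.011
v -2.004 1.775 1.023
v -1.436 2.386 1.771
v -1.733 1.887 0.726
v -1.165 2.498 1.474
v -1.573 2.118 0.417
v -1.006 2.729 1.165
v -1.549 2.431 0.142
v -0.981 3.042 0.89
f 2 1 5
f 2 5 3
f 3 5 6
f 3 6 4
f 5 1 7
f 5 7 6
f 6 7 8
f 6 8 4
f 7 1 9
f 7 9 8
f 8 9 10
f 8 10 4
f 9 1 11
f 9 11 10
f 10 11 12
f 10 12 4
f 11 1 13
f 11 13 12
f 12 13 14
f 12 14 4
f 13 1 15
f 13 15 14
f 14 15 16
f 14 16 4
f 15 1 17
f 15 17 16
f 16 17 18
f 16 18 4
f 17 1 19
f 17 19 18
f 18 19 20
f 18 20 4
f 19 1 21
f 19 21 20
f 20 21 22
f 20 22 4
f 21 1 23
f 21 23 22
f 22 23 24
f 22 24 4
f 23 1 25
f 23 25 24
f 24 25 26
f 24 26 4
f 25 1 2
f 25 2 26
f 26 2 3
f 26 3 4
f 27 64 43
f 64 38 67
f 43 67 32
f 64 67 43
f 27 43 39
f 43 32 44
f 39 44 28
f 43 44 39
f 27 39 48
f 39 28 49
f 48 49 34
f 39 49 48
f 27 48 60
f 48 34 63
f 60 63 37
f 48 63 60
f 27 60 64
f 60 37 68
f 64 68 38
f 60 68 64
f 28 44 55
f 44 32 58
f 55 58 36
f 44 58 55
f 32 67 45
f 67 38 66
f 45 66 31
f 67 66 45
f 38 68 65
f 68 37 61
f 65 61 29
f 68 61 65
f 37 63 62
f 63 34 50
f 62 50 33
f 63 50 62
f 34 49 54
f 49 28 51
f 54 51 35
f 49 51 54
f 30 56 42
f 56 36 57
f 42 57 31
f 56 57 42
f 30 42 40
f 42 31 41
f 40 41 29
f 42 41 40
f 30 40 47
f 40 29 46
f 47 46 33
f 40 46 47
f 30 47 52
f 47 33 53
f 52 53 35
f 47 53 52
f 30 52 56
f 52 35 59
f 56 59 36
f 52 59 56
f 31 57 45
f 57 36 58
f 45 58 32
f 57 58 45
f 29 41 65
f 41 31 66
f 65 66 38
f 41 66 65
f 33 46 62
f 46 29 61
f 62 61 37
f 46 61 62
f 35 53 54
f 53 33 50
f 54 50 34
f 53 50 54
f 36 59 55
f 59 35 51
f 55 51 28
f 59 51 55
f 70 69 72
f 70 72 71
f 72 69 73
f 72 73 71
f 73 69 74
f 73 74 71
f 74 69 75
f 74 75 71
f 75 69 76
f 75 76 71
f 76 69 77
f 76 77 71
f 77 69 78
f 77 78 71
f 78 69 79
f 78 79 71
f 79 69 80
f 79 80 71
f 80 69 81
f 80 81 71
f 81 69 82
f 81 82 71
f 82 69 83
f 82 83 71
f 83 69 84
f 83 84 71
f 84 69 85
f 84 85 71
f 85 69 86
f 85 86 71
f 86 69 70
f 86 70 71
f 88 90 87
f 91 88 87
f 87 90 89
f 89 91 87
f 88 94 90
f 92 88 91
f 92 94 88
f 90 94 89
f 93 91 89
f 89 94 93
f 93 92 91
f 94 92 93
f 96 95 99
f 96 99 97
f 97 99 100
f 97 100 98
f 99 95 101
f 99 101 100
f 100 101 102
f 100 102 98
f 101 95 103
f 101 103 102
f 102 103 104
f 102 104 98
f 103 95 105
f 103 105 104
f 104 105 106
f 104 106 98
f 105 95 107
f 105 107 106
f 106 107 108
f 106 108 98
f 107 95 109
f 107 109 108
f 108 109 110
f 108 110 98
f 109 95 111
f 109 111 110
f 110 111 112
f 110 112 98
f 111 95 113
f 111 113 112
f 112 113 114
f 112 114 98
f 113 95 115
f 113 115 114
f 114 115 116
f 114 116 98
f 115 95 117
f 115 117 116
f 116 117 118
f 116 118 98
f 117 95 119
f 117 119 118
f 118 119 120
f 118 120 98
f 119 95 121
f 119 121 120
f 120 121 122
f 120 122 98
f 121 95 123
f 121 123 122
f 122 123 124
f 122 124 98
f 123 95 125
f 123 125 124
f 124 125 126
f 124 126 98
f 125 95 127
f 125 127 126
f 126 127 128
f 126 128 98
f 127 95 96
f 127 96 128
f 128 96 97
f 128 97 98



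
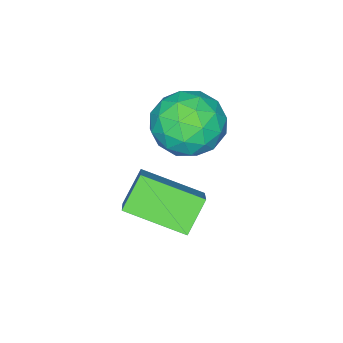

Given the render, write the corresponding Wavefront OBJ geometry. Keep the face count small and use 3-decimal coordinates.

v -2.238 -2.069 -2.818
v -3.017 -2.133 -2.029
v -2.933 -0.577 -3.383
v -3.712 -0.641 -2.595
v -1.488 -1.419 -2.025
v -2.267 -1.483 -1.237
v -2.183 0.073 -2.591
v -2.962 0.009 -1.802
v -4.079 -0.647 -0.916
v -3.4 -0.4 -0.181
v -4.26 -2.16 -0.239
v -3.581 -1.913 0.496
v -4.507 -1.46 0.476
v -4.395 -0.525 0.057
v -3.265 -2.035 -0.477
v -3.153 -1.1 -0.896
v -2.897 -1.257 0.09
v -3.665 -0.902 0.679
v -3.995 -1.658 -1.099
v -4.763 -1.303 -0.51
v -3.723 -0.391 -0.608
v -3.937 -2.169 0.188
v -4.48 -1.903 0.176
v -4.082 -1.758 0.608
v -4.308 -0.464 -0.468
v -3.909 -0.319 -0.036
v -4.56 -0.942 0.35
v -3.751 -2.241 -0.384
v -3.352 -2.096 0.048
v -3.578 -0.802 -1.028
v -3.18 -0.657 -0.596
v -3.1 -1.618 -0.77
v -3.029 -0.749 -0.017
v -3.136 -1.638 0.381
v -2.95 -1.71 -0.191
v -2.884 -1.161 -0.437
v -3.48 -0.54 0.329
v -3.587 -1.43 0.727
v -4.131 -1.163 0.715
v -4.065 -0.614 0.469
v -3.185 -1.044 0.489
v -4.073 -1.13 -1.147
v -4.18 -2.02 -0.749
v -3.595 -1.946 -0.889
v -3.529 -1.397 -1.135
v -4.524 -0.922 -0.801
v -4.631 -1.811 -0.403
v -4.776 -1.399 0.017
v -4.71 -0.85 -0.229
v -4.475 -1.516 -0.909
f 2 4 1
f 5 2 1
f 1 4 3
f 3 5 1
f 2 8 4
f 6 2 5
f 6 8 2
f 4 8 3
f 7 5 3
f 3 8 7
f 7 6 5
f 8 6 7
f 9 46 25
f 46 20 49
f 25 49 14
f 46 49 25
f 9 25 21
f 25 14 26
f 21 26 10
f 25 26 21
f 9 21 30
f 21 10 31
f 30 31 16
f 21 31 30
f 9 30 42
f 30 16 45
f 42 45 19
f 30 45 42
f 9 42 46
f 42 19 50
f 46 50 20
f 42 50 46
f 10 26 37
f 26 14 40
f 37 40 18
f 26 40 37
f 14 49 27
f 49 20 48
f 27 48 13
f 49 48 27
f 20 50 47
f 50 19 43
f 47 43 11
f 50 43 47
f 19 45 44
f 45 16 32
f 44 32 15
f 45 32 44
f 16 31 36
f 31 10 33
f 36 33 17
f 31 33 36
f 12 38 24
f 38 18 39
f 24 39 13
f 38 39 24
f 12 24 22
f 24 13 23
f 22 23 11
f 24 23 22
f 12 22 29
f 22 11 28
f 29 28 15
f 22 28 29
f 12 29 34
f 29 15 35
f 34 35 17
f 29 35 34
f 12 34 38
f 34 17 41
f 38 41 18
f 34 41 38
f 13 39 27
f 39 18 40
f 27 40 14
f 39 40 27
f 11 23 47
f 23 13 48
f 47 48 20
f 23 48 47
f 15 28 44
f 28 11 43
f 44 43 19
f 28 43 44
f 17 35 36
f 35 15 32
f 36 32 16
f 35 32 36
f 18 41 37
f 41 17 33
f 37 33 10
f 41 33 37



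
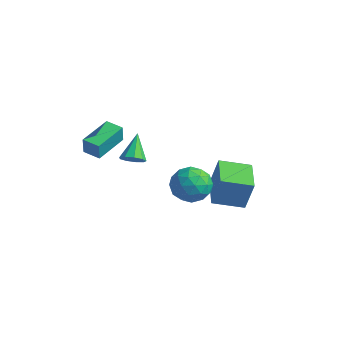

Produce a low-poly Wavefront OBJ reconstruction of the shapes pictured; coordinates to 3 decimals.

v -2.275 -2.116 -1.326
v -1.839 -2.399 -0.828
v -3.005 -1.104 -0.114
v -1.628 -2.003 -1.031
v -1.719 -1.66 -1.372
v -2.07 -1.53 -1.692
v -2.517 -1.674 -1.841
v -2.85 -2.025 -1.749
v -2.914 -2.418 -1.46
v -2.679 -2.67 -1.108
v -2.254 -2.662 -0.858
v -2.865 -4.891 0.248
v -2.702 -5.061 1.302
v -3.238 -2.972 0.615
v -3.076 -3.142 1.669
v -1.884 -4.678 0.131
v -1.722 -4.848 1.185
v -2.258 -2.759 0.498
v -2.095 -2.929 1.552
v -0.653 -0.156 -2.682
v 0.096 0.021 -3.602
v 0.764 -1.041 -1.698
v 1.513 -0.864 -2.618
v 1.135 0.067 -1.965
v 0.259 0.614 -2.573
v 0.601 -1.634 -2.727
v -0.275 -1.087 -3.335
v 0.871 -0.893 -3.629
v 1.201 0.159 -3.158
v -0.341 -1.179 -2.142
v -0.011 -0.127 -1.671
v -0.403 0.01 -3.229
v 1.263 -1.03 -2.071
v 1.041 -0.483 -1.688
v 1.481 -0.379 -2.228
v -0.307 0.359 -2.624
v 0.133 0.463 -3.164
v 0.744 0.49 -2.202
v 0.727 -1.483 -2.136
v 1.167 -1.379 -2.676
v -0.621 -0.641 -3.072
v -0.181 -0.537 -3.612
v 0.116 -1.51 -3.098
v 0.492 -0.423 -3.785
v 1.326 -0.943 -3.206
v 0.79 -1.396 -3.271
v 0.275 -1.074 -3.628
v 0.686 0.195 -3.508
v 1.52 -0.325 -2.93
v 1.297 0.223 -2.546
v 0.782 0.544 -2.904
v 1.142 -0.342 -3.524
v -0.66 -0.695 -2.37
v 0.174 -1.215 -1.792
v 0.078 -1.564 -2.396
v -0.437 -1.243 -2.754
v -0.466 -0.077 -2.094
v 0.368 -0.597 -1.515
v 0.585 0.054 -1.672
v 0.07 0.376 -2.029
v -0.282 -0.678 -1.776
v 0.739 0.646 -4.491
v 1.185 0.856 -2.656
v -0.802 2.011 -4.273
v -0.356 2.22 -2.438
v 1.876 2 -4.922
v 2.322 2.209 -3.087
v 0.335 3.364 -4.704
v 0.781 3.574 -2.869
f 2 1 4
f 2 4 3
f 4 1 5
f 4 5 3
f 5 1 6
f 5 6 3
f 6 1 7
f 6 7 3
f 7 1 8
f 7 8 3
f 8 1 9
f 8 9 3
f 9 1 10
f 9 10 3
f 10 1 11
f 10 11 3
f 11 1 2
f 11 2 3
f 13 15 12
f 16 13 12
f 12 15 14
f 14 16 12
f 13 19 15
f 17 13 16
f 17 19 13
f 15 19 14
f 18 16 14
f 14 19 18
f 18 17 16
f 19 17 18
f 20 57 36
f 57 31 60
f 36 60 25
f 57 60 36
f 20 36 32
f 36 25 37
f 32 37 21
f 36 37 32
f 20 32 41
f 32 21 42
f 41 42 27
f 32 42 41
f 20 41 53
f 41 27 56
f 53 56 30
f 41 56 53
f 20 53 57
f 53 30 61
f 57 61 31
f 53 61 57
f 21 37 48
f 37 25 51
f 48 51 29
f 37 51 48
f 25 60 38
f 60 31 59
f 38 59 24
f 60 59 38
f 31 61 58
f 61 30 54
f 58 54 22
f 61 54 58
f 30 56 55
f 56 27 43
f 55 43 26
f 56 43 55
f 27 42 47
f 42 21 44
f 47 44 28
f 42 44 47
f 23 49 35
f 49 29 50
f 35 50 24
f 49 50 35
f 23 35 33
f 35 24 34
f 33 34 22
f 35 34 33
f 23 33 40
f 33 22 39
f 40 39 26
f 33 39 40
f 23 40 45
f 40 26 46
f 45 46 28
f 40 46 45
f 23 45 49
f 45 28 52
f 49 52 29
f 45 52 49
f 24 50 38
f 50 29 51
f 38 51 25
f 50 51 38
f 22 34 58
f 34 24 59
f 58 59 31
f 34 59 58
f 26 39 55
f 39 22 54
f 55 54 30
f 39 54 55
f 28 46 47
f 46 26 43
f 47 43 27
f 46 43 47
f 29 52 48
f 52 28 44
f 48 44 21
f 52 44 48
f 63 65 62
f 66 63 62
f 62 65 64
f 64 66 62
f 63 69 65
f 67 63 66
f 67 69 63
f 65 69 64
f 68 66 64
f 64 69 68
f 68 67 66
f 69 67 68



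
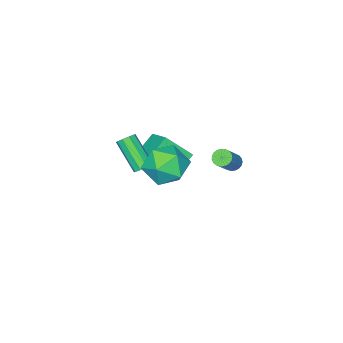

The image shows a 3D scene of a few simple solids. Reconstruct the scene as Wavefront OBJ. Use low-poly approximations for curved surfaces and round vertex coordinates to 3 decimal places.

v -3.641 -3.447 -4.316
v -5.146 -3.522 -3.295
v -3.191 -2.045 -3.551
v -4.695 -2.119 -2.53
v -2.705 -4.461 -3.01
v -4.209 -4.535 -1.989
v -2.254 -3.058 -2.245
v -3.759 -3.133 -1.224
v -1.364 -2.238 -1.706
v -0.938 -2.021 -1.455
v -1.071 -3.425 -0.022
v -1.496 -3.642 -0.274
v -1.25 -1.866 -1.332
v -1.382 -3.27 0.101
v -1.615 -1.885 -1.384
v -1.748 -3.289 0.049
v -1.863 -2.069 -1.587
v -1.995 -3.473 -0.154
v -1.877 -2.332 -1.846
v -2.009 -3.736 -0.413
v -1.651 -2.551 -2.04
v -1.783 -3.955 -0.607
v -1.291 -2.624 -2.077
v -1.423 -4.027 -0.645
v -0.965 -2.516 -1.941
v -1.097 -3.919 -0.509
v -0.825 -2.278 -1.695
v -0.958 -3.681 -0.263
v 0.658 2.341 1.535
v 1.477 1.588 2.107
v -0.537 0.752 1.153
v 0.282 -0.001 1.725
v -0.378 0.827 2.392
v 0.361 1.809 2.628
v 0.579 0.531 0.632
v 1.318 1.513 0.868
v 1.428 0.469 1.549
v 0.837 0.652 2.637
v 0.103 1.688 0.623
v -0.488 1.871 1.711
v -2.342 2.778 1.126
v -1.977 2.589 0.843
v -0.892 2.932 2.01
v -1.258 3.122 2.294
v -1.977 2.788 0.784
v -0.893 3.131 1.952
v -2.041 2.986 0.785
v -0.957 3.329 1.953
v -2.157 3.148 0.845
v -1.072 3.491 2.013
v -2.304 3.246 0.954
v -1.22 3.589 2.121
v -2.459 3.263 1.092
v -1.375 3.607 2.26
v -2.593 3.197 1.236
v -1.509 3.54 2.404
v -2.684 3.058 1.361
v -1.6 3.401 2.529
v -2.715 2.87 1.446
v -1.631 3.214 2.613
v -2.683 2.667 1.475
v -1.598 3.01 2.643
v -2.591 2.483 1.444
v -1.507 2.826 2.612
v -2.456 2.35 1.358
v -1.372 2.693 2.526
v -2.302 2.291 1.232
v -1.217 2.635 2.399
v -2.154 2.317 1.087
v -1.07 2.66 2.255
v -2.039 2.422 0.95
v -0.955 2.765 2.117
f 2 4 1
f 5 2 1
f 1 4 3
f 3 5 1
f 2 8 4
f 6 2 5
f 6 8 2
f 4 8 3
f 7 5 3
f 3 8 7
f 7 6 5
f 8 6 7
f 10 9 13
f 10 13 11
f 11 13 14
f 11 14 12
f 13 9 15
f 13 15 14
f 14 15 16
f 14 16 12
f 15 9 17
f 15 17 16
f 16 17 18
f 16 18 12
f 17 9 19
f 17 19 18
f 18 19 20
f 18 20 12
f 19 9 21
f 19 21 20
f 20 21 22
f 20 22 12
f 21 9 23
f 21 23 22
f 22 23 24
f 22 24 12
f 23 9 25
f 23 25 24
f 24 25 26
f 24 26 12
f 25 9 27
f 25 27 26
f 26 27 28
f 26 28 12
f 27 9 10
f 27 10 28
f 28 10 11
f 28 11 12
f 29 40 34
f 29 34 30
f 29 30 36
f 29 36 39
f 29 39 40
f 30 34 38
f 34 40 33
f 40 39 31
f 39 36 35
f 36 30 37
f 32 38 33
f 32 33 31
f 32 31 35
f 32 35 37
f 32 37 38
f 33 38 34
f 31 33 40
f 35 31 39
f 37 35 36
f 38 37 30
f 42 41 45
f 42 45 43
f 43 45 46
f 43 46 44
f 45 41 47
f 45 47 46
f 46 47 48
f 46 48 44
f 47 41 49
f 47 49 48
f 48 49 50
f 48 50 44
f 49 41 51
f 49 51 50
f 50 51 52
f 50 52 44
f 51 41 53
f 51 53 52
f 52 53 54
f 52 54 44
f 53 41 55
f 53 55 54
f 54 55 56
f 54 56 44
f 55 41 57
f 55 57 56
f 56 57 58
f 56 58 44
f 57 41 59
f 57 59 58
f 58 59 60
f 58 60 44
f 59 41 61
f 59 61 60
f 60 61 62
f 60 62 44
f 61 41 63
f 61 63 62
f 62 63 64
f 62 64 44
f 63 41 65
f 63 65 64
f 64 65 66
f 64 66 44
f 65 41 67
f 65 67 66
f 66 67 68
f 66 68 44
f 67 41 69
f 67 69 68
f 68 69 70
f 68 70 44
f 69 41 71
f 69 71 70
f 70 71 72
f 70 72 44
f 71 41 42
f 71 42 72
f 72 42 43
f 72 43 44



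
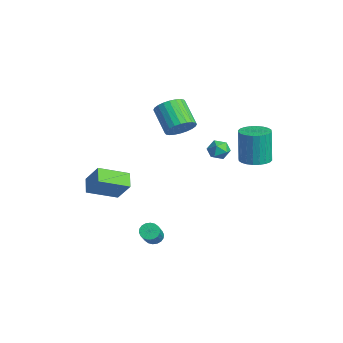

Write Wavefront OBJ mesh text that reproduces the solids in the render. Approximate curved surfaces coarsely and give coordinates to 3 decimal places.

v 4.107 3.132 2.289
v 4.584 3.952 2.328
v 4.31 4.009 4.49
v 3.833 3.188 4.451
v 4.237 4.073 2.281
v 3.963 4.129 4.443
v 3.87 4.05 2.235
v 3.596 4.107 4.397
v 3.539 3.887 2.197
v 3.265 3.944 4.359
v 3.294 3.61 2.173
v 3.02 3.667 4.335
v 3.173 3.259 2.167
v 2.9 3.316 4.329
v 3.195 2.89 2.18
v 2.921 2.946 4.342
v 3.355 2.557 2.209
v 3.081 2.613 4.371
v 3.63 2.311 2.25
v 3.356 2.368 4.412
v 3.977 2.191 2.297
v 3.703 2.247 4.459
v 4.344 2.213 2.343
v 4.07 2.27 4.505
v 4.675 2.376 2.381
v 4.401 2.433 4.543
v 4.92 2.653 2.405
v 4.646 2.71 4.567
v 5.04 3.004 2.411
v 4.767 3.061 4.573
v 5.019 3.374 2.398
v 4.745 3.43 4.56
v 4.859 3.707 2.369
v 4.585 3.763 4.531
v 2.544 -2.404 -3.795
v 2.911 -2.586 -4.233
v 4.103 -3.239 -2.963
v 3.736 -3.056 -2.525
v 2.995 -2.337 -4.185
v 4.188 -2.99 -2.915
v 2.99 -2.102 -4.059
v 4.182 -2.754 -2.789
v 2.897 -1.926 -3.881
v 4.089 -2.579 -2.611
v 2.733 -1.845 -3.686
v 3.926 -2.497 -2.416
v 2.533 -1.875 -3.512
v 3.725 -2.527 -2.243
v 2.334 -2.009 -3.395
v 3.526 -2.661 -2.125
v 2.177 -2.221 -3.357
v 3.369 -2.874 -2.087
v 2.092 -2.47 -3.405
v 3.285 -3.123 -2.135
v 2.098 -2.706 -3.531
v 3.29 -3.358 -2.261
v 2.191 -2.881 -3.709
v 3.383 -3.534 -2.439
v 2.354 -2.963 -3.904
v 3.547 -3.615 -2.634
v 2.555 -2.933 -4.077
v 3.747 -3.585 -2.808
v 2.754 -2.799 -4.195
v 3.946 -3.451 -2.925
v -1.739 0.822 2.171
v -1.253 1.349 2.868
v -2.796 1.186 4.066
v -3.281 0.658 3.369
v -1.436 1.633 2.671
v -2.978 1.469 3.87
v -1.665 1.793 2.398
v -3.207 1.629 3.597
v -1.905 1.805 2.091
v -3.447 1.641 3.29
v -2.12 1.667 1.796
v -3.662 1.504 2.994
v -2.276 1.401 1.558
v -3.819 1.237 2.756
v -2.351 1.046 1.413
v -3.894 0.883 2.611
v -2.333 0.657 1.384
v -3.876 0.494 2.582
v -2.224 0.294 1.474
v -3.767 0.131 2.672
v -2.042 0.011 1.67
v -3.584 -0.153 2.869
v -1.813 -0.149 1.943
v -3.355 -0.313 3.142
v -1.573 -0.161 2.25
v -3.115 -0.325 3.449
v -1.358 -0.024 2.546
v -2.9 -0.187 3.744
v -1.201 0.243 2.784
v -2.744 0.079 3.982
v -1.126 0.597 2.929
v -2.669 0.434 4.127
v -1.144 0.986 2.958
v -2.687 0.823 4.156
v 2.445 2.039 2.996
v 3.002 1.846 2.539
v 1.678 1.374 2.341
v 2.235 1.181 1.884
v 2.222 0.925 2.586
v 2.696 1.336 2.99
v 1.984 1.884 1.89
v 2.458 2.295 2.294
v 2.718 1.75 1.855
v 2.865 1.157 2.285
v 1.815 2.063 2.595
v 1.962 1.47 3.025
v -3.556 -2.539 -4.117
v -3.705 -4.484 -3.34
v -4.528 -2.241 -3.558
v -4.677 -4.186 -2.781
v -2.603 -2.054 -2.719
v -2.752 -3.999 -1.942
v -3.575 -1.756 -2.16
v -3.724 -3.701 -1.383
f 2 1 5
f 2 5 3
f 3 5 6
f 3 6 4
f 5 1 7
f 5 7 6
f 6 7 8
f 6 8 4
f 7 1 9
f 7 9 8
f 8 9 10
f 8 10 4
f 9 1 11
f 9 11 10
f 10 11 12
f 10 12 4
f 11 1 13
f 11 13 12
f 12 13 14
f 12 14 4
f 13 1 15
f 13 15 14
f 14 15 16
f 14 16 4
f 15 1 17
f 15 17 16
f 16 17 18
f 16 18 4
f 17 1 19
f 17 19 18
f 18 19 20
f 18 20 4
f 19 1 21
f 19 21 20
f 20 21 22
f 20 22 4
f 21 1 23
f 21 23 22
f 22 23 24
f 22 24 4
f 23 1 25
f 23 25 24
f 24 25 26
f 24 26 4
f 25 1 27
f 25 27 26
f 26 27 28
f 26 28 4
f 27 1 29
f 27 29 28
f 28 29 30
f 28 30 4
f 29 1 31
f 29 31 30
f 30 31 32
f 30 32 4
f 31 1 33
f 31 33 32
f 32 33 34
f 32 34 4
f 33 1 2
f 33 2 34
f 34 2 3
f 34 3 4
f 36 35 39
f 36 39 37
f 37 39 40
f 37 40 38
f 39 35 41
f 39 41 40
f 40 41 42
f 40 42 38
f 41 35 43
f 41 43 42
f 42 43 44
f 42 44 38
f 43 35 45
f 43 45 44
f 44 45 46
f 44 46 38
f 45 35 47
f 45 47 46
f 46 47 48
f 46 48 38
f 47 35 49
f 47 49 48
f 48 49 50
f 48 50 38
f 49 35 51
f 49 51 50
f 50 51 52
f 50 52 38
f 51 35 53
f 51 53 52
f 52 53 54
f 52 54 38
f 53 35 55
f 53 55 54
f 54 55 56
f 54 56 38
f 55 35 57
f 55 57 56
f 56 57 58
f 56 58 38
f 57 35 59
f 57 59 58
f 58 59 60
f 58 60 38
f 59 35 61
f 59 61 60
f 60 61 62
f 60 62 38
f 61 35 63
f 61 63 62
f 62 63 64
f 62 64 38
f 63 35 36
f 63 36 64
f 64 36 37
f 64 37 38
f 66 65 69
f 66 69 67
f 67 69 70
f 67 70 68
f 69 65 71
f 69 71 70
f 70 71 72
f 70 72 68
f 71 65 73
f 71 73 72
f 72 73 74
f 72 74 68
f 73 65 75
f 73 75 74
f 74 75 76
f 74 76 68
f 75 65 77
f 75 77 76
f 76 77 78
f 76 78 68
f 77 65 79
f 77 79 78
f 78 79 80
f 78 80 68
f 79 65 81
f 79 81 80
f 80 81 82
f 80 82 68
f 81 65 83
f 81 83 82
f 82 83 84
f 82 84 68
f 83 65 85
f 83 85 84
f 84 85 86
f 84 86 68
f 85 65 87
f 85 87 86
f 86 87 88
f 86 88 68
f 87 65 89
f 87 89 88
f 88 89 90
f 88 90 68
f 89 65 91
f 89 91 90
f 90 91 92
f 90 92 68
f 91 65 93
f 91 93 92
f 92 93 94
f 92 94 68
f 93 65 95
f 93 95 94
f 94 95 96
f 94 96 68
f 95 65 97
f 95 97 96
f 96 97 98
f 96 98 68
f 97 65 66
f 97 66 98
f 98 66 67
f 98 67 68
f 99 110 104
f 99 104 100
f 99 100 106
f 99 106 109
f 99 109 110
f 100 104 108
f 104 110 103
f 110 109 101
f 109 106 105
f 106 100 107
f 102 108 103
f 102 103 101
f 102 101 105
f 102 105 107
f 102 107 108
f 103 108 104
f 101 103 110
f 105 101 109
f 107 105 106
f 108 107 100
f 112 114 111
f 115 112 111
f 111 114 113
f 113 115 111
f 112 118 114
f 116 112 115
f 116 118 112
f 114 118 113
f 117 115 113
f 113 118 117
f 117 116 115
f 118 116 117



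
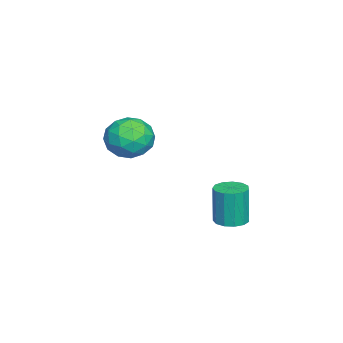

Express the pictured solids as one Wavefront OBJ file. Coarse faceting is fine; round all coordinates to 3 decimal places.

v -1.067 -2.398 3.785
v -0.521 -3.225 3.251
v -2.659 -3.115 3.269
v -2.113 -3.942 2.735
v -2.102 -3.894 3.859
v -1.118 -3.451 4.178
v -2.062 -2.889 2.342
v -1.078 -2.446 2.661
v -1.137 -3.529 2.36
v -1.161 -4.15 3.297
v -2.019 -2.19 3.223
v -2.043 -2.811 4.16
v -0.654 -2.749 3.563
v -2.526 -3.591 2.957
v -2.519 -3.563 3.617
v -2.199 -4.049 3.304
v -1.005 -2.882 4.108
v -0.685 -3.368 3.795
v -1.613 -3.761 4.152
v -2.495 -2.972 2.725
v -2.175 -3.458 2.412
v -0.981 -2.291 3.216
v -0.661 -2.777 2.903
v -1.567 -2.579 2.368
v -0.695 -3.413 2.726
v -1.631 -3.834 2.422
v -1.601 -3.215 2.191
v -1.023 -2.955 2.379
v -0.71 -3.778 3.277
v -1.646 -4.199 2.973
v -1.639 -4.171 3.634
v -1.061 -3.911 3.822
v -1.072 -3.957 2.753
v -1.534 -2.141 3.547
v -2.47 -2.562 3.243
v -2.119 -2.429 2.698
v -1.541 -2.169 2.886
v -1.549 -2.506 4.098
v -2.485 -2.927 3.794
v -2.157 -3.385 4.141
v -1.579 -3.125 4.329
v -2.108 -2.383 3.767
v 1.835 1.775 0.977
v 2.35 1.287 0.996
v 2.24 1.237 2.741
v 1.725 1.725 2.723
v 2.531 1.643 1.017
v 2.422 1.593 2.763
v 2.491 2.041 1.026
v 2.381 1.991 2.772
v 2.243 2.355 1.019
v 2.133 2.305 2.765
v 1.865 2.484 0.999
v 1.755 2.434 2.745
v 1.477 2.388 0.972
v 1.367 2.338 2.718
v 1.203 2.098 0.947
v 1.093 2.048 2.692
v 1.13 1.705 0.931
v 1.02 1.655 2.677
v 1.28 1.334 0.93
v 1.17 1.284 2.675
v 1.607 1.104 0.943
v 1.497 1.053 2.689
v 2.006 1.086 0.968
v 1.896 1.036 2.714
f 1 38 17
f 38 12 41
f 17 41 6
f 38 41 17
f 1 17 13
f 17 6 18
f 13 18 2
f 17 18 13
f 1 13 22
f 13 2 23
f 22 23 8
f 13 23 22
f 1 22 34
f 22 8 37
f 34 37 11
f 22 37 34
f 1 34 38
f 34 11 42
f 38 42 12
f 34 42 38
f 2 18 29
f 18 6 32
f 29 32 10
f 18 32 29
f 6 41 19
f 41 12 40
f 19 40 5
f 41 40 19
f 12 42 39
f 42 11 35
f 39 35 3
f 42 35 39
f 11 37 36
f 37 8 24
f 36 24 7
f 37 24 36
f 8 23 28
f 23 2 25
f 28 25 9
f 23 25 28
f 4 30 16
f 30 10 31
f 16 31 5
f 30 31 16
f 4 16 14
f 16 5 15
f 14 15 3
f 16 15 14
f 4 14 21
f 14 3 20
f 21 20 7
f 14 20 21
f 4 21 26
f 21 7 27
f 26 27 9
f 21 27 26
f 4 26 30
f 26 9 33
f 30 33 10
f 26 33 30
f 5 31 19
f 31 10 32
f 19 32 6
f 31 32 19
f 3 15 39
f 15 5 40
f 39 40 12
f 15 40 39
f 7 20 36
f 20 3 35
f 36 35 11
f 20 35 36
f 9 27 28
f 27 7 24
f 28 24 8
f 27 24 28
f 10 33 29
f 33 9 25
f 29 25 2
f 33 25 29
f 44 43 47
f 44 47 45
f 45 47 48
f 45 48 46
f 47 43 49
f 47 49 48
f 48 49 50
f 48 50 46
f 49 43 51
f 49 51 50
f 50 51 52
f 50 52 46
f 51 43 53
f 51 53 52
f 52 53 54
f 52 54 46
f 53 43 55
f 53 55 54
f 54 55 56
f 54 56 46
f 55 43 57
f 55 57 56
f 56 57 58
f 56 58 46
f 57 43 59
f 57 59 58
f 58 59 60
f 58 60 46
f 59 43 61
f 59 61 60
f 60 61 62
f 60 62 46
f 61 43 63
f 61 63 62
f 62 63 64
f 62 64 46
f 63 43 65
f 63 65 64
f 64 65 66
f 64 66 46
f 65 43 44
f 65 44 66
f 66 44 45
f 66 45 46



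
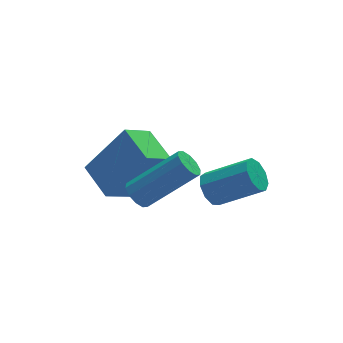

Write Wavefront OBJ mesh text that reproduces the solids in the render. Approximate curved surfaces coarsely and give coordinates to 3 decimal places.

v -2.1 -2.34 0.96
v -1.895 -2.67 0.645
v -0.414 -2.97 1.925
v -0.62 -2.64 2.24
v -1.781 -2.39 0.579
v -0.3 -2.691 1.859
v -1.789 -2.092 0.658
v -0.308 -2.392 1.938
v -1.916 -1.888 0.852
v -0.435 -2.188 2.132
v -2.113 -1.857 1.088
v -0.632 -2.157 2.368
v -2.306 -2.01 1.275
v -0.825 -2.31 2.555
v -2.42 -2.289 1.341
v -0.939 -2.59 2.621
v -2.412 -2.588 1.262
v -0.931 -2.888 2.542
v -2.285 -2.792 1.068
v -0.804 -3.092 2.348
v -2.088 -2.823 0.832
v -0.607 -3.123 2.112
v 0.225 -2.177 0.326
v 0.562 -2.22 -0.168
v 1.753 -2.846 0.699
v 1.415 -2.803 1.194
v 0.623 -1.856 0.012
v 1.813 -2.482 0.879
v 0.497 -1.643 0.339
v 1.687 -2.268 1.206
v 0.244 -1.679 0.66
v 1.434 -2.304 1.527
v -0.018 -1.948 0.825
v 1.172 -2.574 1.692
v -0.166 -2.325 0.757
v 1.024 -2.951 1.624
v -0.131 -2.632 0.487
v 1.059 -3.258 1.354
v 0.07 -2.727 0.142
v 1.26 -3.352 1.009
v 0.344 -2.564 -0.116
v 1.534 -3.19 0.751
v -2.317 -0.032 -1.117
v -1.082 -0.25 0.529
v -2.561 1.258 -0.764
v -1.326 1.04 0.883
v -1.394 0.32 -1.763
v -0.159 0.102 -0.116
v -1.638 1.61 -1.409
v -0.403 1.392 0.237
f 2 1 5
f 2 5 3
f 3 5 6
f 3 6 4
f 5 1 7
f 5 7 6
f 6 7 8
f 6 8 4
f 7 1 9
f 7 9 8
f 8 9 10
f 8 10 4
f 9 1 11
f 9 11 10
f 10 11 12
f 10 12 4
f 11 1 13
f 11 13 12
f 12 13 14
f 12 14 4
f 13 1 15
f 13 15 14
f 14 15 16
f 14 16 4
f 15 1 17
f 15 17 16
f 16 17 18
f 16 18 4
f 17 1 19
f 17 19 18
f 18 19 20
f 18 20 4
f 19 1 21
f 19 21 20
f 20 21 22
f 20 22 4
f 21 1 2
f 21 2 22
f 22 2 3
f 22 3 4
f 24 23 27
f 24 27 25
f 25 27 28
f 25 28 26
f 27 23 29
f 27 29 28
f 28 29 30
f 28 30 26
f 29 23 31
f 29 31 30
f 30 31 32
f 30 32 26
f 31 23 33
f 31 33 32
f 32 33 34
f 32 34 26
f 33 23 35
f 33 35 34
f 34 35 36
f 34 36 26
f 35 23 37
f 35 37 36
f 36 37 38
f 36 38 26
f 37 23 39
f 37 39 38
f 38 39 40
f 38 40 26
f 39 23 41
f 39 41 40
f 40 41 42
f 40 42 26
f 41 23 24
f 41 24 42
f 42 24 25
f 42 25 26
f 44 46 43
f 47 44 43
f 43 46 45
f 45 47 43
f 44 50 46
f 48 44 47
f 48 50 44
f 46 50 45
f 49 47 45
f 45 50 49
f 49 48 47
f 50 48 49



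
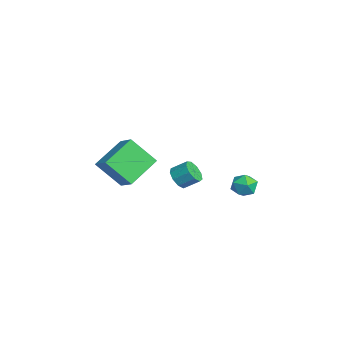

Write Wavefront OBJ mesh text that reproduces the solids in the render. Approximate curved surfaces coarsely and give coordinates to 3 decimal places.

v -3.396 0.266 -0.894
v -2.64 0.11 -1.061
v -2.327 0.958 -0.433
v -3.084 1.114 -0.266
v -2.843 0.455 -1.425
v -2.53 1.302 -0.798
v -3.305 0.711 -1.54
v -2.992 1.558 -0.913
v -3.809 0.759 -1.353
v -3.496 1.606 -0.726
v -4.121 0.576 -0.951
v -3.808 1.424 -0.324
v -4.094 0.249 -0.522
v -3.781 1.096 0.105
v -3.74 -0.071 -0.267
v -3.427 0.777 0.36
v -3.226 -0.232 -0.305
v -2.913 0.615 0.322
v -2.791 -0.161 -0.618
v -2.478 0.687 0.009
v -1.821 -1.831 1.422
v -2.307 -3.136 2.94
v -0.696 -1.467 2.094
v -1.182 -2.772 3.612
v -0.698 -3.428 0.408
v -1.184 -4.733 1.926
v 0.427 -3.064 1.08
v -0.059 -4.369 2.598
v -2.51 4.125 -0.717
v -2.133 4.354 -1.459
v -1.707 2.986 -0.661
v -1.33 3.215 -1.403
v -1.189 3.675 -0.688
v -1.686 4.38 -0.722
v -2.154 2.96 -1.398
v -2.651 3.665 -1.432
v -1.914 3.634 -1.879
v -1.318 4.076 -1.44
v -2.522 3.264 -0.68
v -1.926 3.706 -0.241
f 2 1 5
f 2 5 3
f 3 5 6
f 3 6 4
f 5 1 7
f 5 7 6
f 6 7 8
f 6 8 4
f 7 1 9
f 7 9 8
f 8 9 10
f 8 10 4
f 9 1 11
f 9 11 10
f 10 11 12
f 10 12 4
f 11 1 13
f 11 13 12
f 12 13 14
f 12 14 4
f 13 1 15
f 13 15 14
f 14 15 16
f 14 16 4
f 15 1 17
f 15 17 16
f 16 17 18
f 16 18 4
f 17 1 19
f 17 19 18
f 18 19 20
f 18 20 4
f 19 1 2
f 19 2 20
f 20 2 3
f 20 3 4
f 22 24 21
f 25 22 21
f 21 24 23
f 23 25 21
f 22 28 24
f 26 22 25
f 26 28 22
f 24 28 23
f 27 25 23
f 23 28 27
f 27 26 25
f 28 26 27
f 29 40 34
f 29 34 30
f 29 30 36
f 29 36 39
f 29 39 40
f 30 34 38
f 34 40 33
f 40 39 31
f 39 36 35
f 36 30 37
f 32 38 33
f 32 33 31
f 32 31 35
f 32 35 37
f 32 37 38
f 33 38 34
f 31 33 40
f 35 31 39
f 37 35 36
f 38 37 30



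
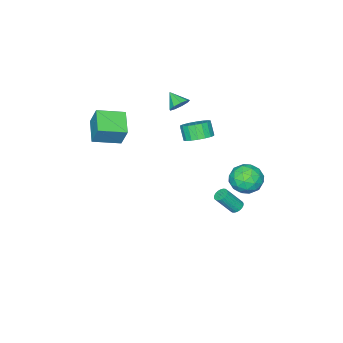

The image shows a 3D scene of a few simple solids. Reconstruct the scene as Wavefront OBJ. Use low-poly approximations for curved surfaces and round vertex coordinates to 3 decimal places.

v 2.844 -5.343 2.964
v 2.924 -4.718 4.314
v 1.446 -4.299 2.563
v 1.526 -3.674 3.914
v 3.914 -4.146 2.346
v 3.994 -3.521 3.697
v 2.516 -3.102 1.946
v 2.596 -2.477 3.296
v -1.45 -0.546 1.554
v -0.942 -1.282 1.263
v -1.182 -1.809 2.174
v -1.69 -1.074 2.466
v -0.661 -1.051 1.471
v -0.902 -1.578 2.382
v -0.537 -0.72 1.695
v -0.777 -1.248 2.606
v -0.593 -0.355 1.891
v -0.834 -0.882 2.802
v -0.819 -0.028 2.021
v -1.06 -0.555 2.932
v -1.17 0.197 2.058
v -1.411 -0.331 2.969
v -1.577 0.274 1.995
v -1.817 -0.253 2.907
v -1.958 0.189 1.846
v -2.198 -0.338 2.757
v -2.238 -0.042 1.638
v -2.479 -0.569 2.549
v -2.363 -0.372 1.414
v -2.603 -0.9 2.325
v -2.306 -0.738 1.218
v -2.547 -1.265 2.129
v -2.08 -1.065 1.088
v -2.321 -1.592 1.999
v -1.729 -1.289 1.051
v -1.97 -1.817 1.962
v -1.323 -1.367 1.113
v -1.563 -1.894 2.025
v -1.891 2.142 -3.622
v -1.645 1.825 -3.921
v -0.864 1.221 -2.637
v -1.109 1.538 -2.338
v -1.525 1.979 -3.921
v -0.744 1.375 -2.637
v -1.461 2.157 -3.877
v -0.679 1.553 -2.593
v -1.462 2.333 -3.793
v -0.68 1.73 -2.509
v -1.528 2.481 -3.684
v -0.746 1.877 -2.4
v -1.65 2.576 -3.565
v -0.868 1.972 -2.281
v -1.808 2.606 -3.454
v -1.026 2.002 -2.17
v -1.979 2.564 -3.37
v -1.197 1.961 -2.086
v -2.136 2.459 -3.323
v -1.355 1.855 -2.039
v -2.256 2.305 -3.323
v -1.475 1.701 -2.039
v -2.321 2.127 -3.367
v -1.539 1.523 -2.083
v -2.32 1.95 -3.451
v -1.538 1.347 -2.167
v -2.254 1.803 -3.56
v -1.472 1.199 -2.276
v -2.132 1.708 -3.679
v -1.35 1.104 -2.395
v -1.974 1.678 -3.79
v -1.192 1.074 -2.506
v -1.803 1.719 -3.874
v -1.021 1.116 -2.59
v -1.901 -2.537 3.244
v -1.61 -2.175 3.794
v -2.019 -3.463 3.916
v -2.099 -2.114 3.792
v -2.495 -2.251 3.533
v -2.613 -2.522 3.139
v -2.398 -2.8 2.794
v -1.95 -2.955 2.66
v -1.479 -2.914 2.799
v -1.206 -2.697 3.146
v -1.258 -2.405 3.539
v -0.842 4.477 -0.078
v -0.087 3.721 0.239
v -2.153 3.259 0.141
v -1.398 2.503 0.458
v -1.625 3.375 1.115
v -0.814 4.127 0.98
v -1.426 2.853 -0.6
v -0.615 3.605 -0.735
v -0.448 2.717 -0.083
v -0.571 3.04 0.977
v -1.669 3.94 -0.597
v -1.792 4.263 0.463
v -0.349 4.206 0.061
v -1.891 2.774 0.319
v -2.024 3.286 0.705
v -1.58 2.842 0.891
v -0.777 4.445 0.496
v -0.333 4.001 0.683
v -1.237 3.797 1.198
v -1.907 2.979 -0.303
v -1.463 2.535 -0.116
v -0.66 4.138 -0.511
v -0.216 3.694 -0.325
v -1.003 3.183 -0.818
v -0.118 3.172 0.059
v -0.889 2.456 0.187
v -0.905 2.661 -0.435
v -0.428 3.104 -0.514
v -0.19 3.361 0.681
v -0.961 2.645 0.81
v -1.094 3.158 1.196
v -0.617 3.6 1.117
v -0.402 2.771 0.492
v -1.279 4.335 -0.43
v -2.05 3.619 -0.301
v -1.623 3.38 -0.737
v -1.146 3.822 -0.816
v -1.351 4.524 0.193
v -2.122 3.808 0.321
v -1.812 3.876 0.894
v -1.335 4.319 0.815
v -1.838 4.209 -0.112
f 2 4 1
f 5 2 1
f 1 4 3
f 3 5 1
f 2 8 4
f 6 2 5
f 6 8 2
f 4 8 3
f 7 5 3
f 3 8 7
f 7 6 5
f 8 6 7
f 10 9 13
f 10 13 11
f 11 13 14
f 11 14 12
f 13 9 15
f 13 15 14
f 14 15 16
f 14 16 12
f 15 9 17
f 15 17 16
f 16 17 18
f 16 18 12
f 17 9 19
f 17 19 18
f 18 19 20
f 18 20 12
f 19 9 21
f 19 21 20
f 20 21 22
f 20 22 12
f 21 9 23
f 21 23 22
f 22 23 24
f 22 24 12
f 23 9 25
f 23 25 24
f 24 25 26
f 24 26 12
f 25 9 27
f 25 27 26
f 26 27 28
f 26 28 12
f 27 9 29
f 27 29 28
f 28 29 30
f 28 30 12
f 29 9 31
f 29 31 30
f 30 31 32
f 30 32 12
f 31 9 33
f 31 33 32
f 32 33 34
f 32 34 12
f 33 9 35
f 33 35 34
f 34 35 36
f 34 36 12
f 35 9 37
f 35 37 36
f 36 37 38
f 36 38 12
f 37 9 10
f 37 10 38
f 38 10 11
f 38 11 12
f 40 39 43
f 40 43 41
f 41 43 44
f 41 44 42
f 43 39 45
f 43 45 44
f 44 45 46
f 44 46 42
f 45 39 47
f 45 47 46
f 46 47 48
f 46 48 42
f 47 39 49
f 47 49 48
f 48 49 50
f 48 50 42
f 49 39 51
f 49 51 50
f 50 51 52
f 50 52 42
f 51 39 53
f 51 53 52
f 52 53 54
f 52 54 42
f 53 39 55
f 53 55 54
f 54 55 56
f 54 56 42
f 55 39 57
f 55 57 56
f 56 57 58
f 56 58 42
f 57 39 59
f 57 59 58
f 58 59 60
f 58 60 42
f 59 39 61
f 59 61 60
f 60 61 62
f 60 62 42
f 61 39 63
f 61 63 62
f 62 63 64
f 62 64 42
f 63 39 65
f 63 65 64
f 64 65 66
f 64 66 42
f 65 39 67
f 65 67 66
f 66 67 68
f 66 68 42
f 67 39 69
f 67 69 68
f 68 69 70
f 68 70 42
f 69 39 71
f 69 71 70
f 70 71 72
f 70 72 42
f 71 39 40
f 71 40 72
f 72 40 41
f 72 41 42
f 74 73 76
f 74 76 75
f 76 73 77
f 76 77 75
f 77 73 78
f 77 78 75
f 78 73 79
f 78 79 75
f 79 73 80
f 79 80 75
f 80 73 81
f 80 81 75
f 81 73 82
f 81 82 75
f 82 73 83
f 82 83 75
f 83 73 74
f 83 74 75
f 84 121 100
f 121 95 124
f 100 124 89
f 121 124 100
f 84 100 96
f 100 89 101
f 96 101 85
f 100 101 96
f 84 96 105
f 96 85 106
f 105 106 91
f 96 106 105
f 84 105 117
f 105 91 120
f 117 120 94
f 105 120 117
f 84 117 121
f 117 94 125
f 121 125 95
f 117 125 121
f 85 101 112
f 101 89 115
f 112 115 93
f 101 115 112
f 89 124 102
f 124 95 123
f 102 123 88
f 124 123 102
f 95 125 122
f 125 94 118
f 122 118 86
f 125 118 122
f 94 120 119
f 120 91 107
f 119 107 90
f 120 107 119
f 91 106 111
f 106 85 108
f 111 108 92
f 106 108 111
f 87 113 99
f 113 93 114
f 99 114 88
f 113 114 99
f 87 99 97
f 99 88 98
f 97 98 86
f 99 98 97
f 87 97 104
f 97 86 103
f 104 103 90
f 97 103 104
f 87 104 109
f 104 90 110
f 109 110 92
f 104 110 109
f 87 109 113
f 109 92 116
f 113 116 93
f 109 116 113
f 88 114 102
f 114 93 115
f 102 115 89
f 114 115 102
f 86 98 122
f 98 88 123
f 122 123 95
f 98 123 122
f 90 103 119
f 103 86 118
f 119 118 94
f 103 118 119
f 92 110 111
f 110 90 107
f 111 107 91
f 110 107 111
f 93 116 112
f 116 92 108
f 112 108 85
f 116 108 112

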